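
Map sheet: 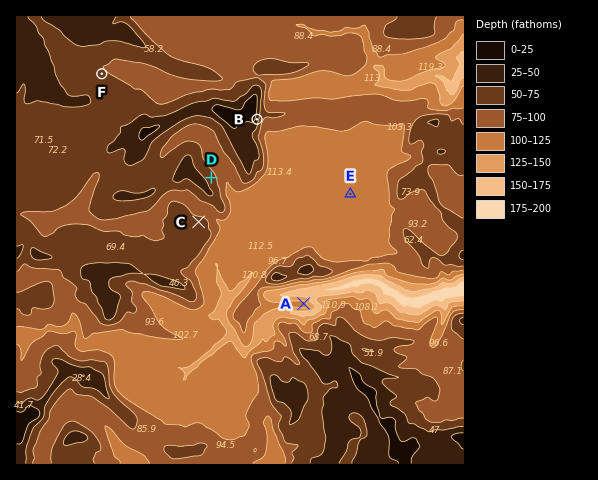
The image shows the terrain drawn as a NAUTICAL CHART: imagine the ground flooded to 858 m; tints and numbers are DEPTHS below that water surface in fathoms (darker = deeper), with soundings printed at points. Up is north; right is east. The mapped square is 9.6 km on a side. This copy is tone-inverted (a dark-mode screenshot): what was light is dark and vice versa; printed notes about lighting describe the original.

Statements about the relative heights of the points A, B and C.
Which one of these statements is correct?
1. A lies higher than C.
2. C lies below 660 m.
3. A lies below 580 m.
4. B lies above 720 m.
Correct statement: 4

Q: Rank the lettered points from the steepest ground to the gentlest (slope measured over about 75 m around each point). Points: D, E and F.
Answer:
D F E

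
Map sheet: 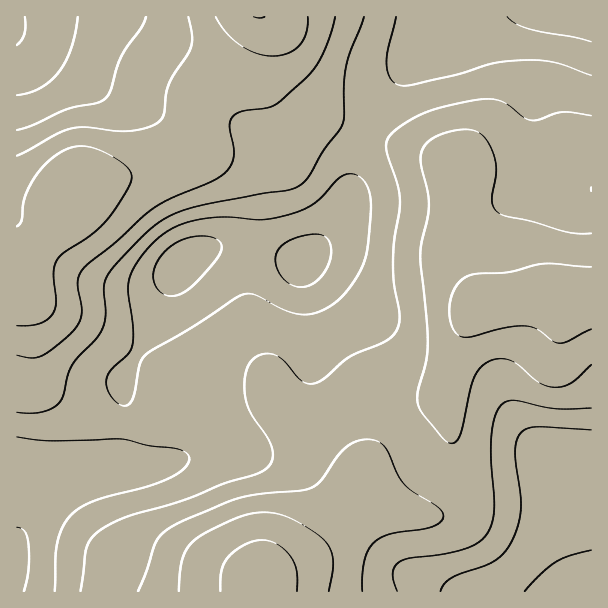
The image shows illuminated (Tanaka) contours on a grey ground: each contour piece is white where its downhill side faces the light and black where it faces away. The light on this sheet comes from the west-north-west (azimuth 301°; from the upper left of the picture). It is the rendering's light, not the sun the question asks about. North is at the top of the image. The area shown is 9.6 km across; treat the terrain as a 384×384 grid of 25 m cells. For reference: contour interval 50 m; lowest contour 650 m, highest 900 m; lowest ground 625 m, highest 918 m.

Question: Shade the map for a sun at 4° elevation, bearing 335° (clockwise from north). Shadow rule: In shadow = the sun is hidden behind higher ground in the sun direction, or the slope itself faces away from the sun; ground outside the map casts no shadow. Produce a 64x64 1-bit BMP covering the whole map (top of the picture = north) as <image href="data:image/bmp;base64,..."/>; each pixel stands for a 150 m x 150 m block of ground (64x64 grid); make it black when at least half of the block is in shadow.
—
<image width="64" height="64" href="data:image/bmp;base64,Qk0+AgAAAAAAAD4AAAAoAAAAQAAAAEAAAAABAAEAAAAAAAACAAATCwAAEwsAAAIAAAAAAAAA////AAAAAAAAAAAAAA//gAAAAAAAf/+AAAAAAAD//4AAAAAAAf//gAAAAAAB//+AAAAAAAH//wAAAAAAAP//AAAAAAAAAB4AAAAAAAAAAAAAAAAAAAAAAAAAAAAAAAAAAAAAAAAAAAEMAAAAAAAABx4AAAAAAAB/P4AAAAAAAP9/wAAAAAAB///AAAAAAAP//4AAAAAAB///wAAAAAAH///AAAAAAAf/f+AAAAAAB/8P4AAAAAAP/w/wAAAAAA//H/AAAAAAHx8/8AAAAAA/D3/4AAAAAD8H//4AAAAAPwf//wAAAAA/A///gAAAAD8D///AAAAADgH//+AAAAAAAOB/+AAAAAAAAP/8AAAAAAAB//4AAAAAAAP//wcAAAAAB////8AAAAAH////4AAAAAf////wAAAAB/////AAAAAD////8AAAAAH////4AAAAAH////gAAAAAH///+AAAAAAP///4AAAAAAP///wAAAAAAD///AAAAAAAAAH8AAAAAAAAAPwAAAAAAAAAeAAAAAAAAAAwAAAAAAAAAAAAAAAAAAAAAAAAAAAAAABwAAAAAAAAAPAAAAAAAAAD+AAAAAAAAAf4AAAAAAAAD/wAAAAAAAAP/AAAAAAAAB/+AAAAAAAAP/8AAAAAAAA//wAAAAAAAB//AAAAAAAAAH8AAAAAAAAADwAAAA=="/>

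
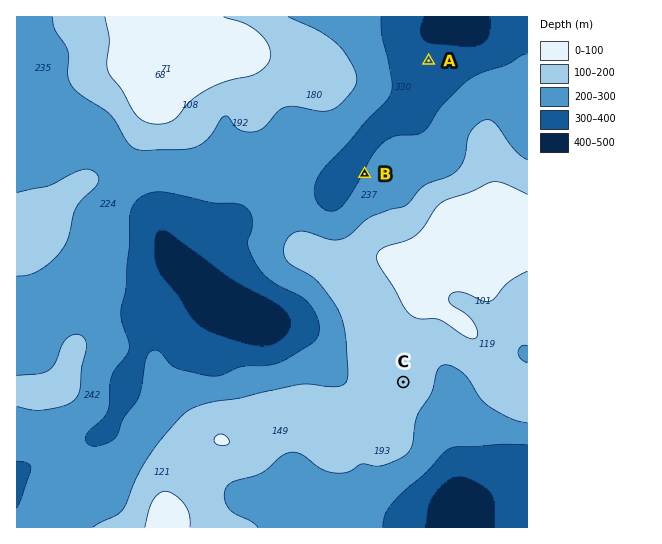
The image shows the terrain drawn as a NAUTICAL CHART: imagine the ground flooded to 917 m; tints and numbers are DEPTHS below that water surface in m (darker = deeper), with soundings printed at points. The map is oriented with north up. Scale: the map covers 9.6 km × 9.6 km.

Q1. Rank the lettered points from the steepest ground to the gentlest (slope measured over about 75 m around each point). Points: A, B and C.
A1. B A C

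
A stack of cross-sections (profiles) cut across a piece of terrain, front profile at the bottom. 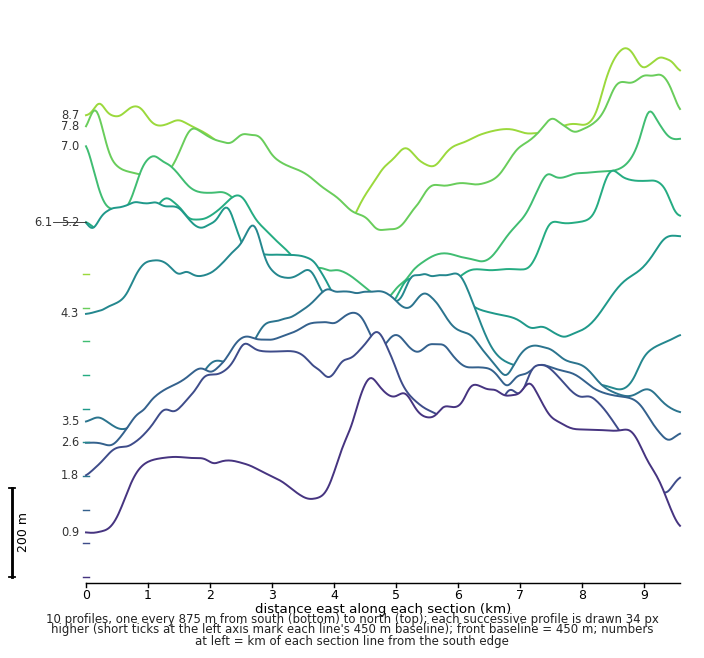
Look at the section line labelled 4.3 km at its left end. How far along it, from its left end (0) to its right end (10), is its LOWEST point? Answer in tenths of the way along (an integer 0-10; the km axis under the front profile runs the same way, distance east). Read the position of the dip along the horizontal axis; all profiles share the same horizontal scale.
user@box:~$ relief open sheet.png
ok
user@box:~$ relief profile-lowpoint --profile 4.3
9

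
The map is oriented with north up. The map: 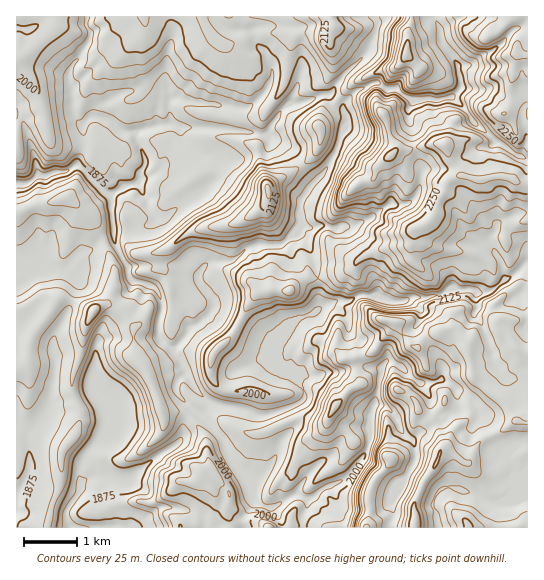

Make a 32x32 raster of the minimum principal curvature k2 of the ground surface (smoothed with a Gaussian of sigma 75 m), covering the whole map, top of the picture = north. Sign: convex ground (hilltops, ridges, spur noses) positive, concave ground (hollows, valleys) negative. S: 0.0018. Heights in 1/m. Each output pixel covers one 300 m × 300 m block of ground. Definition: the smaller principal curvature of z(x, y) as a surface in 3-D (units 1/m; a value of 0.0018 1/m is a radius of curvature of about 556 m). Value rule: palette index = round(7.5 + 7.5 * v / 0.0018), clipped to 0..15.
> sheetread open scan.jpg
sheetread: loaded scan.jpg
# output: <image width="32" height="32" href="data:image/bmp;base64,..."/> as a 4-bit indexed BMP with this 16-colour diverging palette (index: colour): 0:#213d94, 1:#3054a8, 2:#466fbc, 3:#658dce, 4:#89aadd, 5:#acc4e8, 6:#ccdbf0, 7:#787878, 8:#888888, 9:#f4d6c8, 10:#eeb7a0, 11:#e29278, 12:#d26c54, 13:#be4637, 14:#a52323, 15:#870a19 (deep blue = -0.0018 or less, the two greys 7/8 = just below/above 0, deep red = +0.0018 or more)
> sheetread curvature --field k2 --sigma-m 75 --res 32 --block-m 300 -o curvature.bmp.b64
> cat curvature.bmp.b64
<image width="32" height="32" href="data:image/bmp;base64,Qk12AgAAAAAAAHYAAAAoAAAAIAAAACAAAAABAAQAAAAAAAACAAATCwAAEwsAABAAAAAAAAAAlD0hAKhUMAC8b0YAzo1lAN2qiQDoxKwA8NvMAHh4eACIiIgAyNb0AKC37gB4kuIAVGzSADdGvgAjI6UAGQqHAHdkZmZXdndIN2cocnYnlndnc4d3VEZ3MzZXNWNkRlVmZ3RnVFl3h0Z0Yyd0NzVXd2Z1ZlNYaINld0cwVgZmhnd2hUdnEWZUd0dkcFs0hoZ3dnhGVnQmRodGZ1YFJIZnZXZndXVoRlhldGhVJFZWZmh2Z2Z0d1ZCNCNIdRJmZWVnd1dHVXVjd4iFN3cLcnNXd4dHRVZ2RXVmZkE3FAQlh3d3V0SYdkZ1Z3ZXhUFHNnZ3dlZDdlRVh2d2d2RThmaEd3dFcmhHVUZmZmVEaFWHZXZ3c5R3ZHdVZkM0RoRDeDh2Z5VFZ0V3ZHh5RDAAAAMTZmVWZ2E3dmWXZ1aJN2ljZjZ3d2cldmZTd3ZXh1aGVndld3dmKHhUVBI3SHdmiHZ1dnZndTVEd4d1VEQ0dpd2ZmZ2Z4VYZTZ3eGNlQxV3hHZmaIhzZ2djVmhzVJZhJHZXZgNoNEN3d1VrRjKYhYOGeGeAADiGZ3h1NVZQVndkRneGY5Vnhmd3ZlRUczZpZXdVITeGeGR3d2ZDV3cUNUWGcFZndWVnZmZnZzaXI3cnaAaFZ3V2eHZlVUZDNDSoARFXdmh0d2Z2d3eEdHRRADVxRFZ2ZXeHZXeIhmVmFUhJclZ2h3VXiISIiHV1SHI1h1JCeHd4N3iFeIdmdll2JoY1iBd3hzd3hnd3Z3ZXZTJVRWZl"/>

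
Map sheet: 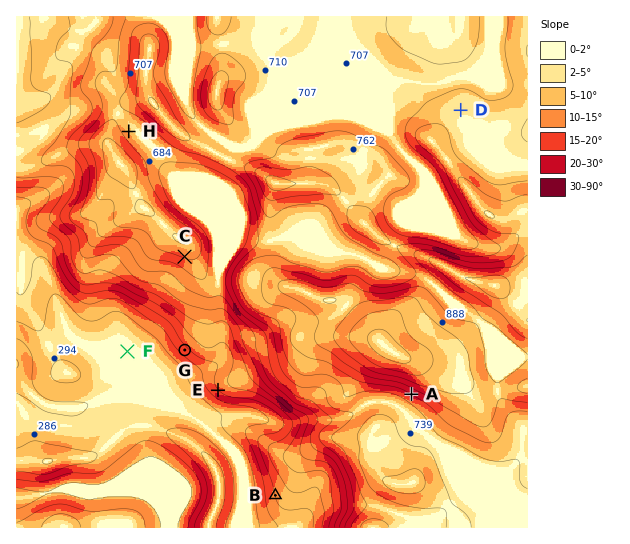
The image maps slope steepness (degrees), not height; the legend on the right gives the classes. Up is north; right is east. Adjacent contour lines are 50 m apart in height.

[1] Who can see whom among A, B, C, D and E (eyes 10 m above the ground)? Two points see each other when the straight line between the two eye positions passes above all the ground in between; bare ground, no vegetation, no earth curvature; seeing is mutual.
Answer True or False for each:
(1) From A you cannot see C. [True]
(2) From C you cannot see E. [False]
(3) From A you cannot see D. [True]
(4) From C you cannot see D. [True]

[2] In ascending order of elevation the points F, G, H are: F G H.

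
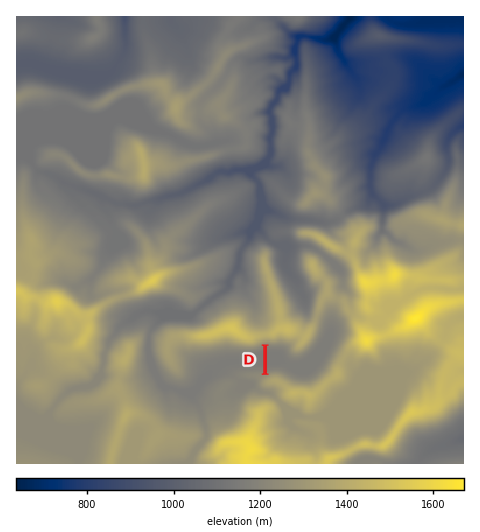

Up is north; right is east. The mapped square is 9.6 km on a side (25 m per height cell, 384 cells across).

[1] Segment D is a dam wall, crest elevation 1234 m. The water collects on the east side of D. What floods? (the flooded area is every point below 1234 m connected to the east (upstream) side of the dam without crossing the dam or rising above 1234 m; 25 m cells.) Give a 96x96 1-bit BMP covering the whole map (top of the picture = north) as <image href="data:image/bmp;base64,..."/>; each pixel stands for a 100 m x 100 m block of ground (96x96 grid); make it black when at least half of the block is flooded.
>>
<image width="96" height="96" href="data:image/bmp;base64,Qk2+BAAAAAAAAD4AAAAoAAAAYAAAAGAAAAABAAEAAAAAAIAEAAATCwAAEwsAAAIAAAAAAAAA////AAAAAAAAAAAAAAAAAAAAAAAAAAAAAAAAAAAAAAAAAAAAAAAAAAAAAAAAAAAAAAAAAAAAAAAAAAAAAAAAAAAAAAAAAAAAAAAAAAAAAAAAAAAAAAAAAAAAAAAAAAAAAAAAAAAAAAAAAAAAAAAAAAAAAAAAAAAAAAAAAAAAAAAAAAAAAAAAAAAAAAAAAAAAAAAAAAAAAAAAAAAAAAAAAAAAAAAAAAAAAAAAAAAAAAAAAAAAAAAAAAAAAAAAAAAAAAAAAAAAAAAAAAAAAAAAAAAAAAAAAAAAAAAAAAAAAAAAAAAAAAAAHwAAAAAAAAAAAAAAf4AAAAAAAAAAAAAD/8AAAAAAAAAAAAAD/+AAAAAAAAAAAAAD//AAAAAAAAAAAAAD//AAAAAAAAAAAAAD4/gAAAAAAAAAAAADwfgAAAAAAAAAAAAAAPwAAAAAAAAAAAAAAHwAAAAAAAAAAAAAAH4AAAAAAAAAAAAAAHwAAAAAAAAAAAAAADwAAAAAAAAAAAAAADgAAAAAAAAAAAAAABgAAAAAAAAAAAAAAAAAAAAAAAAAAAAAAAAAAAAAAAAAAAAAAAAAAAAAAAAAAAAAAAAAAAAAAAAAAAAAAAAAAAAAAAAAAAAAAAAAAAAAAAAAAAAAAAAAAAAAAAAAAAAAAAAAAAAAAAAAAAAAAAAAAAAAAAAAAAAAAAAAAAAAAAAAAAAAAAAAAAAAAAAAAAAAAAAAAAAAAAAAAAAAAAAAAAAAAAAAAAAAAAAAAAAAAAAAAAAAAAAAAAAAAAAAAAAAAAAAAAAAAAAAAAAAAAAAAAAAAAAAAAAAAAAAAAAAAAAAAAAAAAAAAAAAAAAAAAAAAAAAAAAAAAAAAAAAAAAAAAAAAAAAAAAAAAAAAAAAAAAAAAAAAAAAAAAAAAAAAAAAAAAAAAAAAAAAAAAAAAAAAAAAAAAAAAAAAAAAAAAAAAAAAAAAAAAAAAAAAAAAAAAAAAAAAAAAAAAAAAAAAAAAAAAAAAAAAAAAAAAAAAAAAAAAAAAAAAAAAAAAAAAAAAAAAAAAAAAAAAAAAAAAAAAAAAAAAAAAAAAAAAAAAAAAAAAAAAAAAAAAAAAAAAAAAAAAAAAAAAAAAAAAAAAAAAAAAAAAAAAAAAAAAAAAAAAAAAAAAAAAAAAAAAAAAAAAAAAAAAAAAAAAAAAAAAAAAAAAAAAAAAAAAAAAAAAAAAAAAAAAAAAAAAAAAAAAAAAAAAAAAAAAAAAAAAAAAAAAAAAAAAAAAAAAAAAAAAAAAAAAAAAAAAAAAAAAAAAAAAAAAAAAAAAAAAAAAAAAAAAAAAAAAAAAAAAAAAAAAAAAAAAAAAAAAAAAAAAAAAAAAAAAAAAAAAAAAAAAAAAAAAAAAAAAAAAAAAAAAAAAAAAAAAAAAAAAAAAAAAAAAAAAAAAAAAAAAAAAAAAAAAAAAAAAAAAAAAAAAAAAAAAAAAAAAAAAAAAAAAAAAAAAAAAAAAAAAAAAAAAAAAAAAAAAAAAAAAAAAAAAAAAAAAAAAAAAAAAAAAAAAAAAAAAAAAA="/>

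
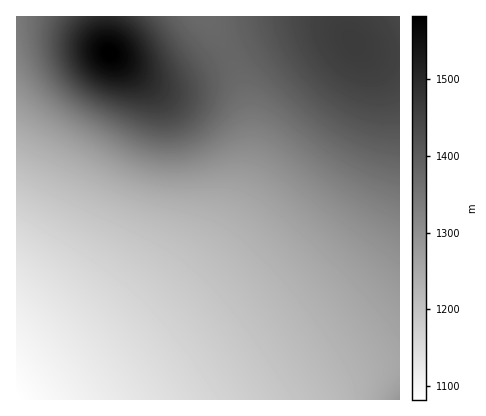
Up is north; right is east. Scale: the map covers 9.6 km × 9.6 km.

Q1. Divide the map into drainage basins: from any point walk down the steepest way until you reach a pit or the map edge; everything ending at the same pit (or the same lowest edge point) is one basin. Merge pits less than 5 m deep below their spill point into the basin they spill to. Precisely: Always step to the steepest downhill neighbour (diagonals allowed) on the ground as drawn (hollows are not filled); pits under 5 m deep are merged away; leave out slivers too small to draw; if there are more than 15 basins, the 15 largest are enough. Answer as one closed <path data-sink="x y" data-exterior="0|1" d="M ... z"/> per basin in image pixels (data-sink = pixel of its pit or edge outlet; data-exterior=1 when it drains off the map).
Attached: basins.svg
<path data-sink="16 400" data-exterior="1" d="M106 16l-90 0 0 384 384 0 0-344-20-1-14-4-18-15-14-7-32-2-24 5-22 8-76 38-22 3-20-8-29-21z"/><path data-sink="202 16" data-exterior="1" d="M346 16l-240 0 1 30 5 9 26 18 16 7 14 1 22-7 66-34 34-11 34-2 12 3 14 9z"/><path data-sink="400 16" data-exterior="1" d="M400 16l-54 0 1 12 7 14 8 7 18 6 20 1z"/>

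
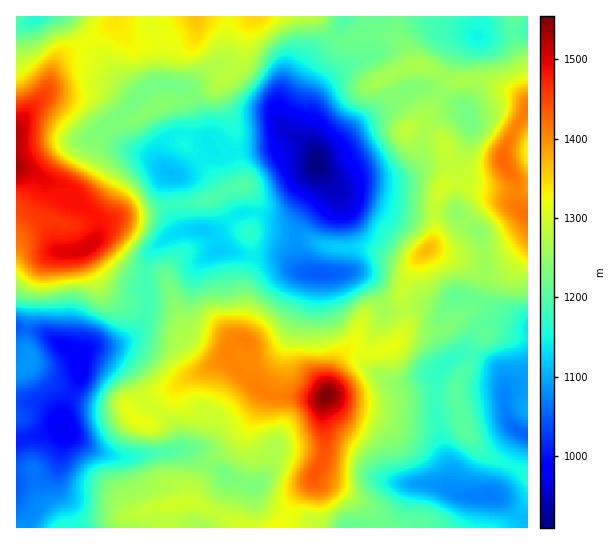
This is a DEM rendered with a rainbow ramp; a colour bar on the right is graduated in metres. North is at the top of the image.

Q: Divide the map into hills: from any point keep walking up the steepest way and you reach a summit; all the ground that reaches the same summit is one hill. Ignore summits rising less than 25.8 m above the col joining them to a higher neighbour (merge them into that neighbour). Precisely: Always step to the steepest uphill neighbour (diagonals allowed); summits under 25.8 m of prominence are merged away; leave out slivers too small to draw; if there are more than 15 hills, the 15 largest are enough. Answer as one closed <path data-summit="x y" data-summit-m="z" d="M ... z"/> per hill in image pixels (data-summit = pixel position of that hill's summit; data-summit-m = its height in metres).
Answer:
<path data-summit="326 395" data-summit-m="1555" d="M527 16l-182 0-12 22-22 17-16 27-14 16-2 7 0 13 4 9 10 6-12 11-11 4-52 5-9-6-3-7-13-5-18-2-10 6-4 7-1 12 3 8 8 7 0 29 5 20 5 8-11 5-11 8-8 8-4 8-2 27 3 19-8 21-18 15-13 4-14 0-6 3-6 6-3 23-16 30-1 16-9-10-15-9-23-1 1 125 511-1-1-200-17-3-12-7-16-13-20-8-7 0-12 13-29-4-17 6-11 0-14-28-17-11-53 0-23-16-29 0-32-7-3-11-7-7 7 1 19-16 11-4 12 0 20 5 9-2 13-16 17-28 2-7 3 9 12 11 6 3 27-10 28-1 16-8 7-9 4-20 8-16 12-8 24-5 2-8 6-13-1-35 4-16 3-3 48-6z"/><path data-summit="17 166" data-summit-m="1531" d="M150 16l-115 0-6 5-13 5 0 301 17 2 14 6 28 18 5 5 1 5 2-9 6-6 33-7 18-15 8-21-3-19 2-27 4-8 8-8 11-8 11-5-5-8-5-20 0-29-8-7-3-8 1-12 4-7 10-6 18 2 13 5 8 12 13 1 48-6 18-14-10-7-8-17-5-5-21-11-26-28-6 0-8 4-22 18-22-3-2-2 0-15 2-21-4-11-9-10z"/><path data-summit="503 161" data-summit-m="1425" d="M527 29l-48 6-3 3-4 16 1 35-8 17 2 5-22 2-14 8-8 14-6 24-7 9-16 8-28 1-25 10-9-2 13 11 26 5 22 8 36 3 28-1 12 13 11 7 1 6 4 22 0 16-6 16-2 10 25 19 19 7 7-1z"/><path data-summit="427 250" data-summit-m="1368" d="M322 173l3 12-1 8-23 26-5 11 0 19 9 22 9 2 41-1 17 11 14 28 11 0 17-6 29 4 12-13 22 5 2-10 6-16 0-16-4-22-1-6-11-7-12-13-56 0-30-10-22-4-7-2z"/><path data-summit="195 17" data-summit-m="1362" d="M343 16l-192 0 0 3 1 6 9 10 4 11-2 21 0 15 2 2 22 3 22-18 8-4 6 0 26 28 21 11 5 5 3 8 3-19 14-16 16-27 22-17 10-16z"/><path data-summit="30 361" data-summit-m="1087" d="M25 328l-9 1 0 73 23 2 15 9 8 11 2-17 16-30 0-19-33-23z"/><path data-summit="249 231" data-summit-m="1171" d="M318 164l-2 7-17 28-13 16-9 2-20-5-18 1-24 19-6 1 6 5 2 11 33 7 29 0 19 15 8 1-7-13-4-21 4-15 21-24 5-10z"/>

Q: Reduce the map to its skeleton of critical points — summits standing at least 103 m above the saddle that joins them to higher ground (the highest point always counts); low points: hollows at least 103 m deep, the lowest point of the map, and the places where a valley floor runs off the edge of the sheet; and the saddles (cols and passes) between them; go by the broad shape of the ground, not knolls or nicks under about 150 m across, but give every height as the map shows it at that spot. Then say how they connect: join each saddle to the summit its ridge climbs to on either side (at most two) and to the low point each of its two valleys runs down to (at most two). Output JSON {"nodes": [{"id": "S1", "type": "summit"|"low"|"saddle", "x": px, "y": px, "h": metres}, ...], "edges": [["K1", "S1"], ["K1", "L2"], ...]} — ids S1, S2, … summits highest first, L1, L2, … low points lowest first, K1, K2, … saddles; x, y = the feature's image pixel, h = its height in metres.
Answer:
{"nodes": [
{"id": "S1", "type": "summit", "x": 325, "y": 395, "h": 1555},
{"id": "S2", "type": "summit", "x": 17, "y": 166, "h": 1531},
{"id": "S3", "type": "summit", "x": 503, "y": 161, "h": 1425},
{"id": "L1", "type": "low", "x": 318, "y": 162, "h": 909},
{"id": "L2", "type": "low", "x": 65, "y": 427, "h": 975},
{"id": "L3", "type": "low", "x": 527, "y": 434, "h": 1052},
{"id": "L4", "type": "low", "x": 37, "y": 17, "h": 1158},
{"id": "K1", "type": "saddle", "x": 287, "y": 517, "h": 1320},
{"id": "K2", "type": "saddle", "x": 89, "y": 41, "h": 1318},
{"id": "K3", "type": "saddle", "x": 403, "y": 309, "h": 1279},
{"id": "K4", "type": "saddle", "x": 425, "y": 130, "h": 1269},
{"id": "K5", "type": "saddle", "x": 209, "y": 463, "h": 1242},
{"id": "K6", "type": "saddle", "x": 333, "y": 37, "h": 1213},
{"id": "K7", "type": "saddle", "x": 147, "y": 305, "h": 1188}],
"edges": [["K1", "S1"], ["K1", "L1"], ["K1", "L3"], ["K2", "S2"], ["K2", "L1"], ["K2", "L4"], ["K3", "S1"], ["K3", "S3"], ["K3", "L1"], ["K3", "L3"], ["K4", "S1"], ["K4", "S3"], ["K4", "L1"], ["K5", "S1"], ["K5", "L1"], ["K5", "L2"], ["K6", "S1"], ["K6", "S2"], ["K6", "L1"], ["K7", "S1"], ["K7", "S2"], ["K7", "L1"], ["K7", "L2"]]}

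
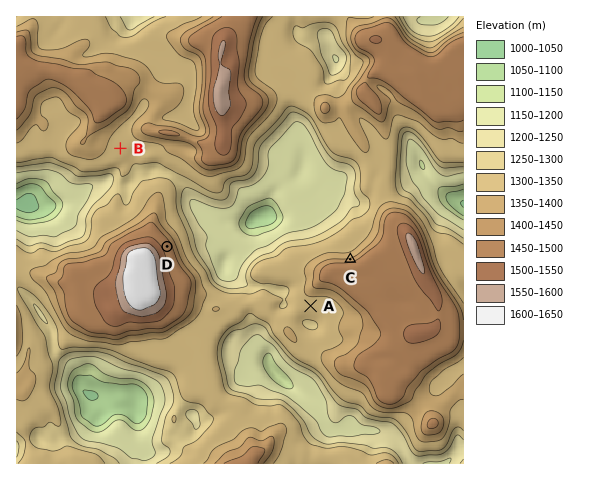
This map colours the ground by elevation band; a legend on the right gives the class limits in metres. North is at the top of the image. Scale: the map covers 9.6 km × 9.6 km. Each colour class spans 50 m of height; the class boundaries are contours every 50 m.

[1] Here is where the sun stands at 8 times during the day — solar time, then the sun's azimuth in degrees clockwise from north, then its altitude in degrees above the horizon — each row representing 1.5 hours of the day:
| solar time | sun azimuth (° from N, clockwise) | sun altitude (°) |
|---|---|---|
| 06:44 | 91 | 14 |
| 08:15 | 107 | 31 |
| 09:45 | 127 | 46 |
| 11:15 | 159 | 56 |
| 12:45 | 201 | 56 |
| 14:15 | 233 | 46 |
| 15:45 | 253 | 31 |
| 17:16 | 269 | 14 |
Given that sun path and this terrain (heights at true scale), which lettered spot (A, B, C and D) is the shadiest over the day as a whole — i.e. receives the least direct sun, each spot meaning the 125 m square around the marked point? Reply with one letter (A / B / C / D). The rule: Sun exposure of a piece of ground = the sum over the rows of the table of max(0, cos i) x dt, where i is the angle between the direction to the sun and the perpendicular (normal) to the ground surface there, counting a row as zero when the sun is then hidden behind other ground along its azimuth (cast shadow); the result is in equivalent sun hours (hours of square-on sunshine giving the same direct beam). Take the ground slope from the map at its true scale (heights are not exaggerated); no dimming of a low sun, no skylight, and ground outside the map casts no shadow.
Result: C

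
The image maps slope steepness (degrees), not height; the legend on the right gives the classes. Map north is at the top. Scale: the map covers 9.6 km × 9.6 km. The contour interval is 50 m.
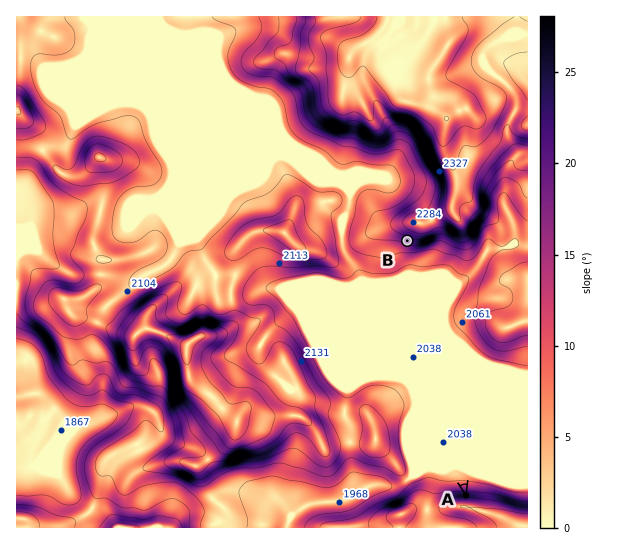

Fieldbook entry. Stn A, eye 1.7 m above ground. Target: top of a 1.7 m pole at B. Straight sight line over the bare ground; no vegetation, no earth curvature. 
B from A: yes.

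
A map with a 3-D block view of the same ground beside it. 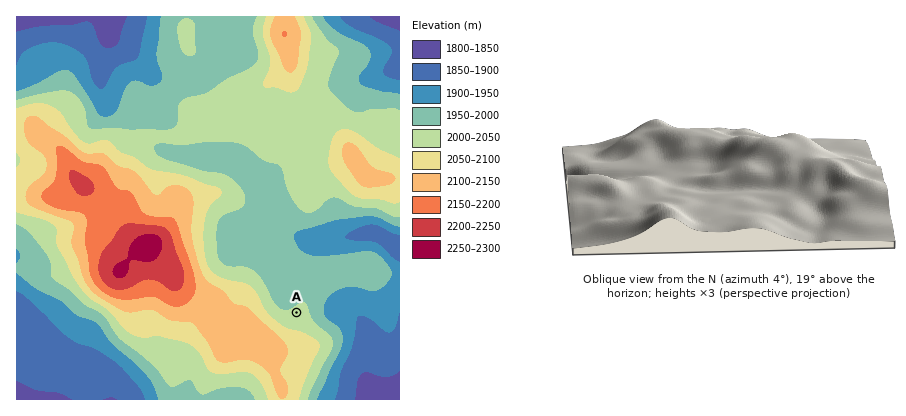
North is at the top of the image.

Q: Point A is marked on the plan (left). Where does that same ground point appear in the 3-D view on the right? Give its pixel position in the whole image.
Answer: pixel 648 150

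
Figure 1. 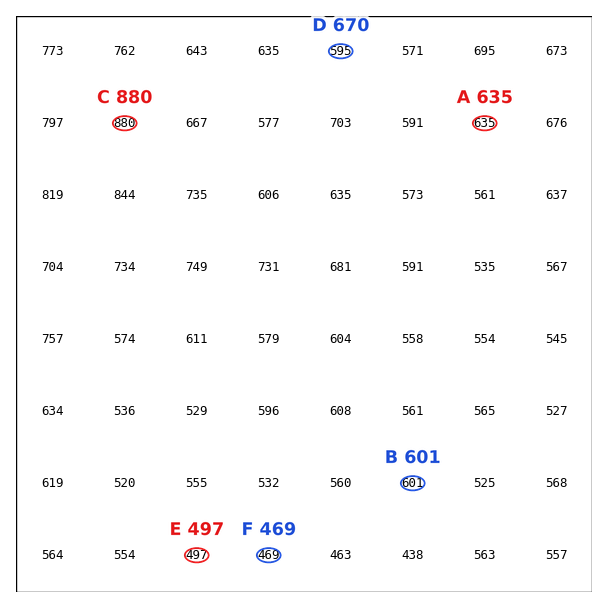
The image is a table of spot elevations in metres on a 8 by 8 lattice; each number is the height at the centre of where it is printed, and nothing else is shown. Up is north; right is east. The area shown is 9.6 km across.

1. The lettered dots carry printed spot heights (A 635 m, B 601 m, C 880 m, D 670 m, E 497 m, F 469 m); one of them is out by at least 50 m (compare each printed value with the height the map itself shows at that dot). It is D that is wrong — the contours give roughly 595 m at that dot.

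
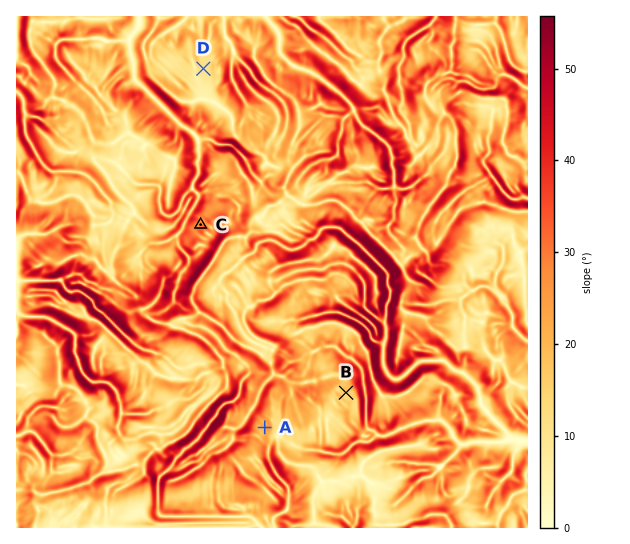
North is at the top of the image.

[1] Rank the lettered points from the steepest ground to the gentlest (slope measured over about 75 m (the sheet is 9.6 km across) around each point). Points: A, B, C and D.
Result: C A B D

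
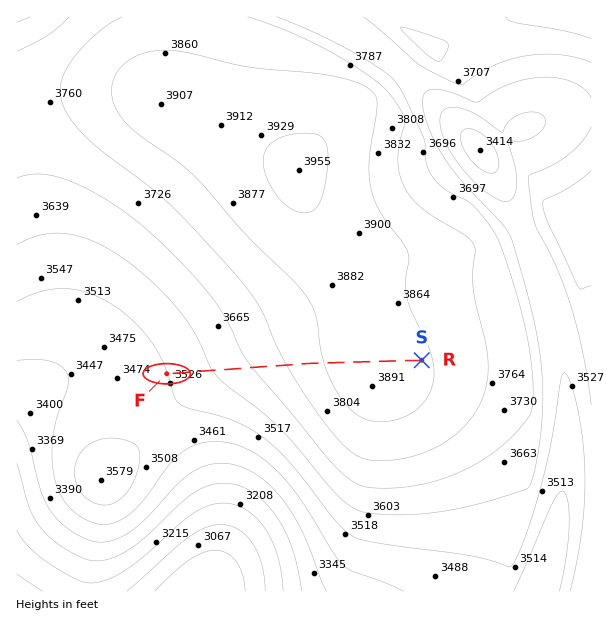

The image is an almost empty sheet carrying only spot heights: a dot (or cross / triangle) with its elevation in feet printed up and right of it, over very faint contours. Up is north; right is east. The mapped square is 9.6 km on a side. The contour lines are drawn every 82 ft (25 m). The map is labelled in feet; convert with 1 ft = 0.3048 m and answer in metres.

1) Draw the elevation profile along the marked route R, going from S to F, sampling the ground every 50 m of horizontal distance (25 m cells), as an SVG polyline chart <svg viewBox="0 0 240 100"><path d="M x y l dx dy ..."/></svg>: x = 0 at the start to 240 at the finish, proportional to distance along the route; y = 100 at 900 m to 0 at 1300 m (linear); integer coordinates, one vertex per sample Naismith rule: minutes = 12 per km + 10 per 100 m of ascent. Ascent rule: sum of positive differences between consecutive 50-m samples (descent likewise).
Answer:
<svg viewBox="0 0 240 100"><path d="M0 30l3 0 3 0 2 0 3-1 3 0 3 0 3 0 3 0 2 0 3-1 3 0 3 0 3 0 2 0 3 0 3 0 3 0 3 0 3 0 2 0 3 0 3 1 3 0 3 0 2 0 3 0 3 0 3 1 3 0 3 0 2 1 3 0 3 0 3 1 3 0 2 1 3 0 3 1 3 0 3 1 3 0 2 1 3 0 3 1 3 0 3 1 2 1 3 0 3 1 3 0 3 1 3 0 2 1 3 0 3 1 3 0 3 1 2 0 3 1 3 0 3 1 3 0 3 1 2 0 3 1 3 0 3 1 3 0 3 1 2 0 3 1 3 0 3 0 3 1 2 0 3 1 3 0 3 1 3 0 3 0 2 1 3 0 3 1 3 0 3 0"/></svg>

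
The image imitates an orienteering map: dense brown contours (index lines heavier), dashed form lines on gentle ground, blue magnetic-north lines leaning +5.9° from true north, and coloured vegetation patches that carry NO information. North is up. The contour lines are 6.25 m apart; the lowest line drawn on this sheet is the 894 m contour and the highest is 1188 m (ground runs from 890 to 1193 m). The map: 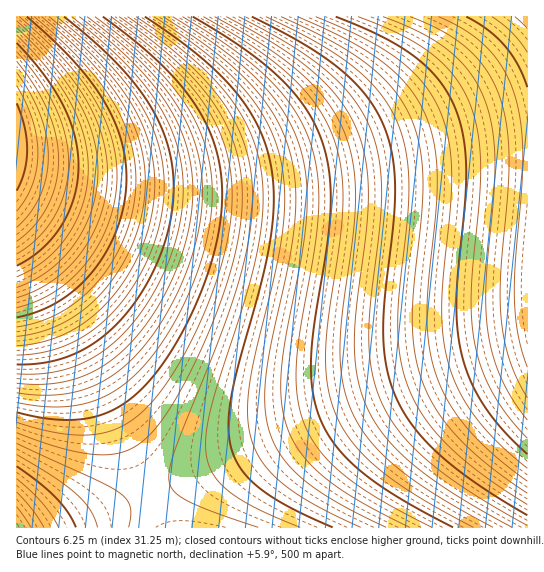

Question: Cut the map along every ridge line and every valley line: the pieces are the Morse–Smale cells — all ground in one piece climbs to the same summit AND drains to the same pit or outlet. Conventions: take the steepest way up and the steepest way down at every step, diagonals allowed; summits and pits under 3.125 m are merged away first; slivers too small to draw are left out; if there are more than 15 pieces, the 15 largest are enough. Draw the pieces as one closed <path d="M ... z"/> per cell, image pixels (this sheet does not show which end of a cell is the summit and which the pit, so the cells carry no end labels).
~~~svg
<path d="M527 156l-96 4-145 19-87 6-70 0-36-2-39-6-37-9-1 71 28 43 27 47 45 90 31 71 4 5 220-96 106-38 49-13 2-2z"/><path d="M527 16l-510 0-1 151 25 8 52 8 36 2 70 0 87-6 145-19 96-4z"/><path d="M527 347l-74 22-82 30-213 92-9 4 10 23 6 10 362 0z"/><path d="M17 240l-1 287 55 1 78-32 0-2-66-143-31-56z"/><path d="M150 496l-78 31 91 1z"/>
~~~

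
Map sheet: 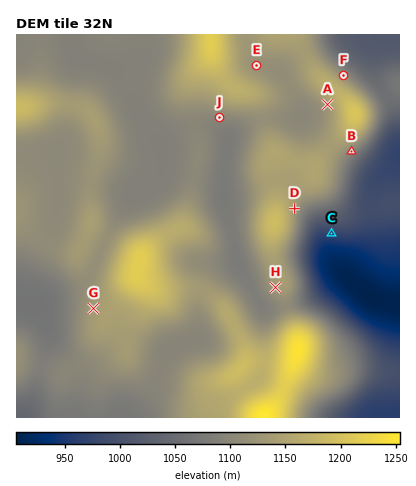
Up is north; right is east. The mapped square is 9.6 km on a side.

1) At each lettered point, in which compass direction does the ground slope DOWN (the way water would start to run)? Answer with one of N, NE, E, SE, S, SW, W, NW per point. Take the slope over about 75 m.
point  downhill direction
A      SW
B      SE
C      S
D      E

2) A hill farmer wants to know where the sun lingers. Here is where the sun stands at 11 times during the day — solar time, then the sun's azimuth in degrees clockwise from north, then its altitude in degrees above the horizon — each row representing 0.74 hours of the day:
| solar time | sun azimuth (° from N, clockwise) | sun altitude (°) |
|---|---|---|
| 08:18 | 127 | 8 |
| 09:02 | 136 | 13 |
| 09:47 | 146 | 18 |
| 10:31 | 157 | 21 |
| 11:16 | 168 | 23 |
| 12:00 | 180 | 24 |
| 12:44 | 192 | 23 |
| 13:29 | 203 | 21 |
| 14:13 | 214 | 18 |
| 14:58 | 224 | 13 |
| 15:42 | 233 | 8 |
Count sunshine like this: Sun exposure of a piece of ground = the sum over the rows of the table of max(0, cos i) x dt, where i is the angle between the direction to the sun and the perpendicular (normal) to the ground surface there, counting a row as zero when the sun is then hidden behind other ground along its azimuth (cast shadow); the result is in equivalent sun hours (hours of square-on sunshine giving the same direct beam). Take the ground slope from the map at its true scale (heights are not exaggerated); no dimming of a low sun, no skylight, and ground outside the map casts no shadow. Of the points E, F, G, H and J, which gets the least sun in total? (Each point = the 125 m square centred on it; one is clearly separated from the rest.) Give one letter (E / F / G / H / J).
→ F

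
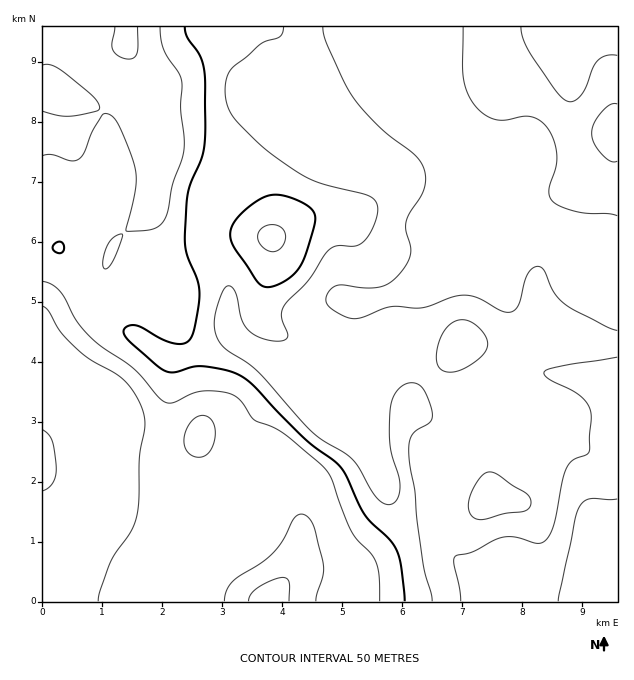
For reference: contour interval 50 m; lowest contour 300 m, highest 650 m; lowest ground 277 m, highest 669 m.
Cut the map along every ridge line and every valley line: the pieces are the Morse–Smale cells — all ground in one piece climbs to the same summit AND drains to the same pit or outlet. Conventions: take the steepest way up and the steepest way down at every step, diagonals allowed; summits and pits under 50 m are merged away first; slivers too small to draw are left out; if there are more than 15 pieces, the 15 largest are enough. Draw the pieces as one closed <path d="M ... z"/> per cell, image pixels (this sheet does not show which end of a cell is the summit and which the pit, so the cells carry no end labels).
<path d="M617 26l-237 0 0 13 4 19-7 7-24 15-57 26-5 5 0 4 12 21 16 16 18 9 22 3 12-4 9-7 26-35 3-10 11 19 26 30 8 17 6 24 0 30 4 18-8 6-12 16-17 14-42 16-32 4-9 38-11 20-21 30-8-6-8 0-6 4-34 30-6 17 0 15 6 21-1 9-29 39-6 7-12 0 2 20-4 25-1 31 154 0 1-10-8-6-23-8-24-4-15 3 6-5 15-3 44 0 41-37 9-18 8-6 57 1 9-3 9-7 1-21-9-21-22-20-46-28 0-9 5-10 33-32 11-16 41 2 54-14 42 12 20 1z"/><path d="M379 26l-336 0-1 221 18 2 28 57 15 12 31 17 0-16 2-15 10-24 8-10 19-8 29-10 7 0 5 4-7-19 1-29 10-33 16-30 17-19 14-10 12-4 13 1 6-7 33-14 48-27 7-7-3-9z"/><path d="M59 248l-17 1 0 352 161 1 7-56-2-20 12 0 6-7 24-32 6-12-6-25 2-23 4-9 18-17 16-13 13-4-61-38-12-12-33 19-15 5-18-2-31-22-30-16-15-12z"/><path d="M556 330l-54 14-41-2-11 16-33 32-3 6-2 13 3 3 43 25 25 25 6 16 0 17-5 8-14 6-57-1-8 6-9 18-41 37-44 0-10 1-7 4 22 1 36 11 8 6 1 10 256 0 1-257-20-3z"/><path d="M409 108l-3 10-26 35-9 7-12 4-22-3-18-9-16-16-14-24-18 1-11 6-20 19-10 13-12 24-10 33-1 29 3 10 18 36 0 45 3 6 11 12 59 36 10 8 22-30 11-20 7-24 1-16 12 2 15-3 42-13 16-11 19-23 8-6-4-18 0-30-6-24-8-17-26-30z"/><path d="M209 252l-13 2-30 10-12 6-10 13-9 27-1 21 8 10 22 15 18 2 15-5 18-9 16-11-5-11 2-39-9-19z"/>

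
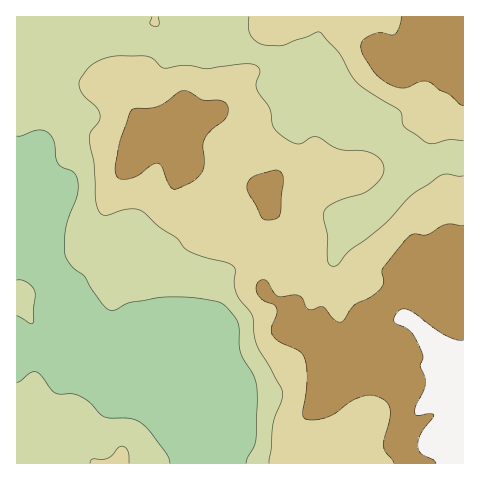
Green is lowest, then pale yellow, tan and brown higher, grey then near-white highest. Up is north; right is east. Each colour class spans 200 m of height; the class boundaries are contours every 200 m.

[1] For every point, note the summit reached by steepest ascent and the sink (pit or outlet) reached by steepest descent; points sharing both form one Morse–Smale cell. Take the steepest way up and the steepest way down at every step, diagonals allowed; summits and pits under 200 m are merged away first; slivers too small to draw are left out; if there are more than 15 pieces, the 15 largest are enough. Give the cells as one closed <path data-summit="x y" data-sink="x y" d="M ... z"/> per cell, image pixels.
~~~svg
<path data-summit="463 365" data-sink="17 257" d="M178 16l-162 1 0 240 9 3 30 18 7 12 20 23 6 15 8 9 5 2 10 0 13-6 19 0 5 3 10 10 3 5-1 17 8 21 0 15 20 47 2 13 273 0 1-311-18-1-11 4-10 0-103-42-48-47-1-5-7-5-37-11-22 0-18 5-15 0 3-8z"/><path data-summit="463 56" data-sink="17 257" d="M463 16l-284 0-2 27-3 7 15 1 18-5 22 0 37 11 7 5 1 5 48 47 96 40 17 2 11-4 18 0z"/><path data-summit="116 463" data-sink="17 257" d="M19 258l-3 0 0 205 173 1-1-13-20-47 0-15-8-21 1-17-3-5-10-10-5-3-19 0-13 6-10 0-5-2-8-9-6-15-20-23-6-11z"/>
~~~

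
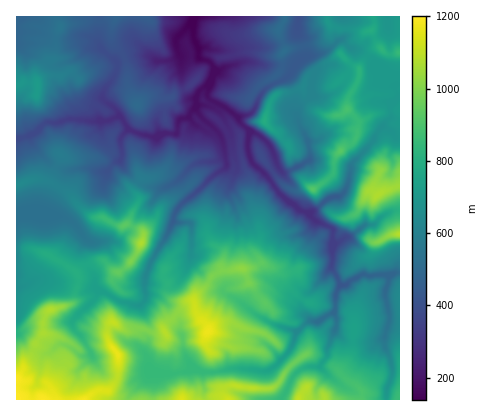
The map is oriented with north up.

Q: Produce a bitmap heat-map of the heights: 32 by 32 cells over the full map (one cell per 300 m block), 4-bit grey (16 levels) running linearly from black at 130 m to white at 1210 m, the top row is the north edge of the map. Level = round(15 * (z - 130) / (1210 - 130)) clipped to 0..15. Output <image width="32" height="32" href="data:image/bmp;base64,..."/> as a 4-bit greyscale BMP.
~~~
<image width="32" height="32" href="data:image/bmp;base64,Qk12AgAAAAAAAHYAAAAoAAAAIAAAACAAAAABAAQAAAAAAAACAAATCwAAEwsAABAAAAAAAAAAAAAAABEREQAiIiIAMzMzAERERABVVVUAZmZmAHd3dwCIiIgAmZmZAKqqqgC7u7sAzMzMAN3d3QDu7u4A////AP7+7u7cy83d3dzLrd3Lupn+7t3d26qru83MvLvLqqqZ7d3czNyqqqqqqZm6qaqpmN3dy7zsqrus27u6m7mZmIjN3Mu927vLzd3Mu5mpiId3rNy6vczM3M7tzMuYmHiHZ5zbmr3cvNze7cupmHZoiHaK3LmsuYrM3ty6u5iHaIdmiJqpmZmJrN3Lq7qZiGeHZ3iImYmpiaq8y7y6mYdVZ2Z4iJmauoiZm8zMuqmFRmZViJmZmquXmYm7y7qZhkZ3domZh3ibyImIqqqph2U1eZd3d3Zni8loeJmZiHZUNHvLZmZmiau6ZniIeIdlM0d4q2ZmZ5mKmHV4d2d2UyWJqplmZndmeId1VmVWZTNVV7zLdmZ2VWd2VVRUVVNFmXat3Hd2ZlRWZlVUMzQzR4mWjMxWZmVURVVVRDIyM0Vnp3vLRVZlVDREREMyMjN3V6l4qkRVVEQ0MjMiIiIlh2eamIhEREQzMjIiIRIiWHZniaiIVUMzMiNDMhEiE4h2eKqpiGdkQzM1VDMRETNodniamIh4dVQzRVRDISM0R3d3iZiIiHZmQ0REMiISNERWd4iYiHd2ZlREMyESESM0RWeImIhmZlVERDIhERIiNFRWiYiZVWZUREMzIRESIzRVVneImVVWVERERCEBIjNFVFZ3iYhVVlVEVEQhASIjNFRXh4iI"/>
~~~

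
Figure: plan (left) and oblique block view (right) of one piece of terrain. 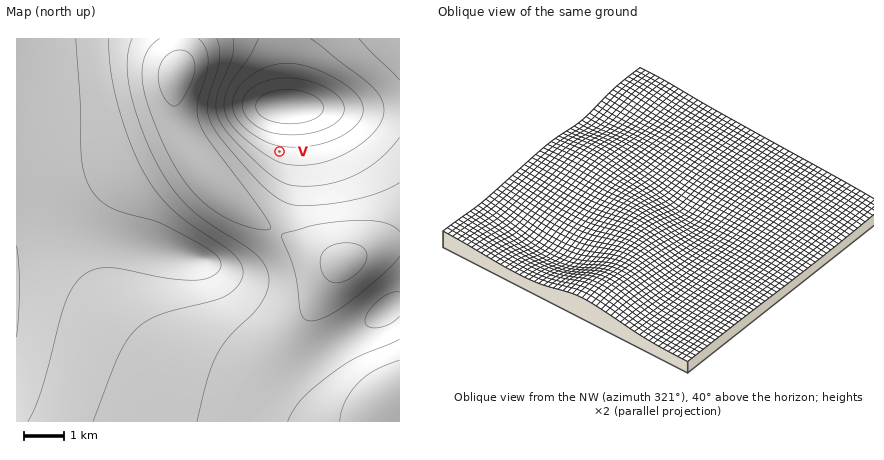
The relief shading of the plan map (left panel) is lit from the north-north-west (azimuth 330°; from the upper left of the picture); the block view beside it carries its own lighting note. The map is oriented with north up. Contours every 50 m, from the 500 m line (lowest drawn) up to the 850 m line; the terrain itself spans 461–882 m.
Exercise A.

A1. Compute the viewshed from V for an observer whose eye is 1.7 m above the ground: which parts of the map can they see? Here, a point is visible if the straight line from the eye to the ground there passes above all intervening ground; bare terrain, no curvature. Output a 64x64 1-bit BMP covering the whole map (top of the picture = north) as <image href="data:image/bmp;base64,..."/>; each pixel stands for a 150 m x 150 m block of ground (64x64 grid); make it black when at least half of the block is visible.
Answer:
<image width="64" height="64" href="data:image/bmp;base64,Qk0+AgAAAAAAAD4AAAAoAAAAQAAAAEAAAAABAAEAAAAAAAACAAATCwAAEwsAAAIAAAAAAAAA////AAAAAAAAAAAAAAAAAAAAAAAAAAAAAAAAAAAAAAAAAAAAAAAAAAAAAAAAAAAAAAAAAAAAAAAAAAAAAAAAAAAAAAAAAAAAAAAAAAAAAAAAAAAAAAAAAAAAAAAAAAAAAAAAAAAAAAAAAAAAAAAAAAAAAAAAAAAAAAAAAAAAAAAAAAAAAAAAAAAAAAAAAAAAAAAAAAAAAAAAAAAAAAAAAAAAAAAAAAAAAAAAAAAAAAAAAAAAAAAAAAAAAAAAAAAAAAAAAAAAAAAAAAAAAAAAAAAAAAAAAAAAAAAAAAAAAAAAAAAAAAAAAAAAAAAAAAAAAAAAAAAAAAAAAAAAAAAAAAAAAAAAAAwAAAAAAAAAPgAAAAAAAAB/AAAAAAAAAP+AAAAAAAAA/8AAAAAAAAD/wAAAAAAAAP/wAAAAAAAA//gAAAAAAPD//gAAAAAD8f//AAAAAAfx//8AAAAAD/P//wAAAAAf9///AAAAAD////8AAAAAf////wAAAAD/5///AAAAAf/B//8AAAAD/4D//wAAAAP/AP//AAAAB/8A//8AAAAP/4H//wAAAA//////AAAAD/////8AAAAP/////wAAAA//////AAAAD/////8AAAAP/////wAAAAf/////AAAAA/////8AAAAB/////wAAAAD/////AAAAAH////8AAAAAH////g=="/>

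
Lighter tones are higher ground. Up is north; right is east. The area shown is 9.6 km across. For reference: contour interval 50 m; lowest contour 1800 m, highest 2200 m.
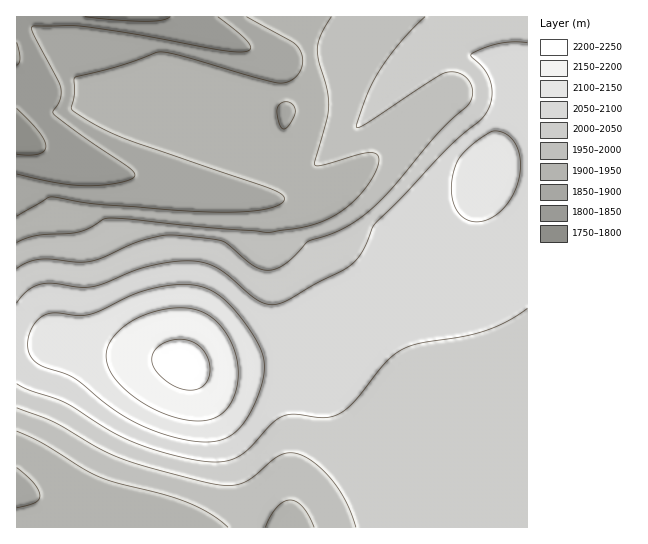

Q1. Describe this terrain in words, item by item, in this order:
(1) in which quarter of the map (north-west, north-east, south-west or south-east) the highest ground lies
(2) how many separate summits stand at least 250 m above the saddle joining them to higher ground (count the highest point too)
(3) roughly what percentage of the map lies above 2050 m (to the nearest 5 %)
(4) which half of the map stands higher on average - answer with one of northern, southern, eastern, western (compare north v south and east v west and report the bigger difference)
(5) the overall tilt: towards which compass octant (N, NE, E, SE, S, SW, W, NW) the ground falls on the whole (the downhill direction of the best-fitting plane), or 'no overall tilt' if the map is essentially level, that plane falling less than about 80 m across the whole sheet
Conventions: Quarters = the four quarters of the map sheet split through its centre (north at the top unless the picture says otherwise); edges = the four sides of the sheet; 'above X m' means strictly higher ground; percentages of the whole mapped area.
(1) The highest ground is in the south-west quarter.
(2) Counting only tops that stand 250 m proud, the map has 1 summit.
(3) About 30 % of the map lies above 2050 m.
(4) The southern half stands higher on average than the northern half.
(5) On the whole the ground falls towards the north-west.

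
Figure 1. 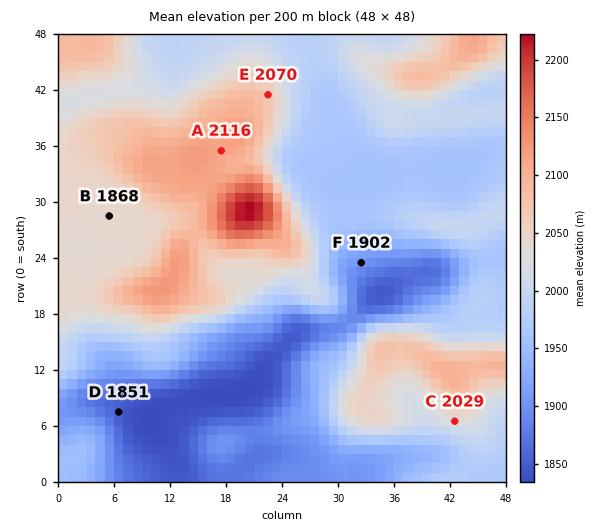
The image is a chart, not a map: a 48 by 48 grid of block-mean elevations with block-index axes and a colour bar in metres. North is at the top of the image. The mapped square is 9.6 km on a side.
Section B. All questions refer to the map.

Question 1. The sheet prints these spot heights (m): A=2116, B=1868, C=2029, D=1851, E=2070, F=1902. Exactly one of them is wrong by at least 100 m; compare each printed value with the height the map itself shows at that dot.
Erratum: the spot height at B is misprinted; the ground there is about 2043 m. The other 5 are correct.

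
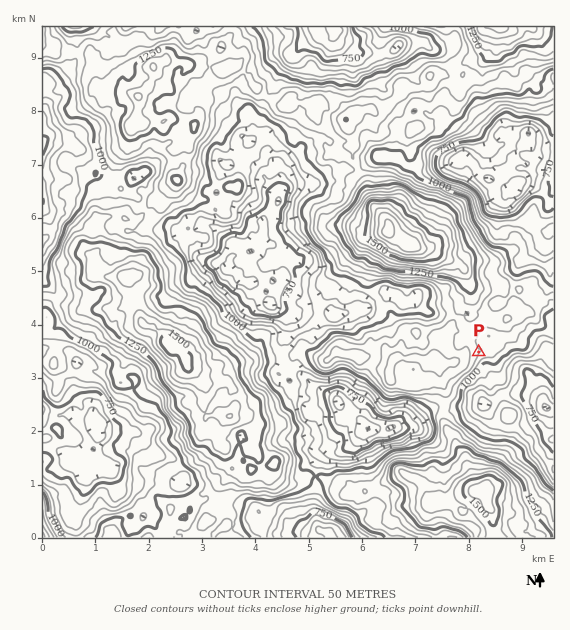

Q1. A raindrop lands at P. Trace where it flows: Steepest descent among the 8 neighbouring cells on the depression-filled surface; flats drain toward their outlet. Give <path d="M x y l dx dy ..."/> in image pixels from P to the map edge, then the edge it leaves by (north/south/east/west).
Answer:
<path d="M479 352l4 4 1 8 5 5 2 6 5 9 0 3 5 5 0 1 26 0 1 2 7 0 4 4 5 1 9 9"/>
exit: east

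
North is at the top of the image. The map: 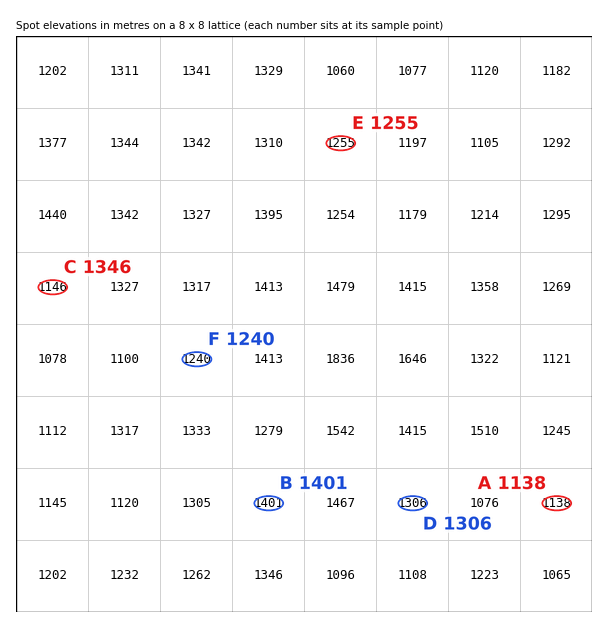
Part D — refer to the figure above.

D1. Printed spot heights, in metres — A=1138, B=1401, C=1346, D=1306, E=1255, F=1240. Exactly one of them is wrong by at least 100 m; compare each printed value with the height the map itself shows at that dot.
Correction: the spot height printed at C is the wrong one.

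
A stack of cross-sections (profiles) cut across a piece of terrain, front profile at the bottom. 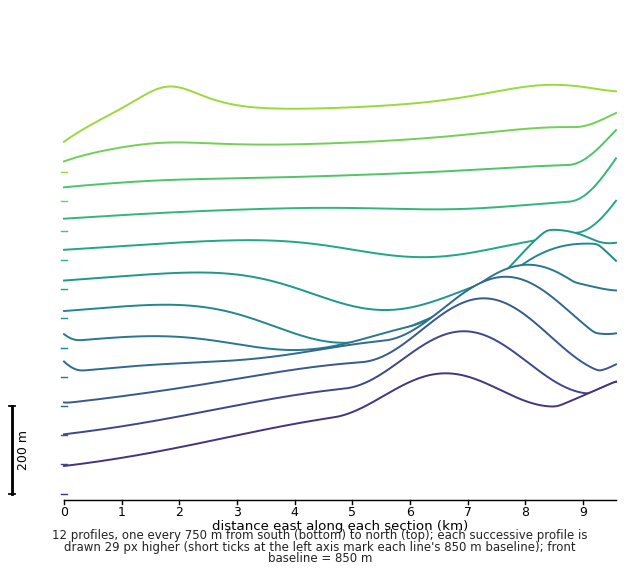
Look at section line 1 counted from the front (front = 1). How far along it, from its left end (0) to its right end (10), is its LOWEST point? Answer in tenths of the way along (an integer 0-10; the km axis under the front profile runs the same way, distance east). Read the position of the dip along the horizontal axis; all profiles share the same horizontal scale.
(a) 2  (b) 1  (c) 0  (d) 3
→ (c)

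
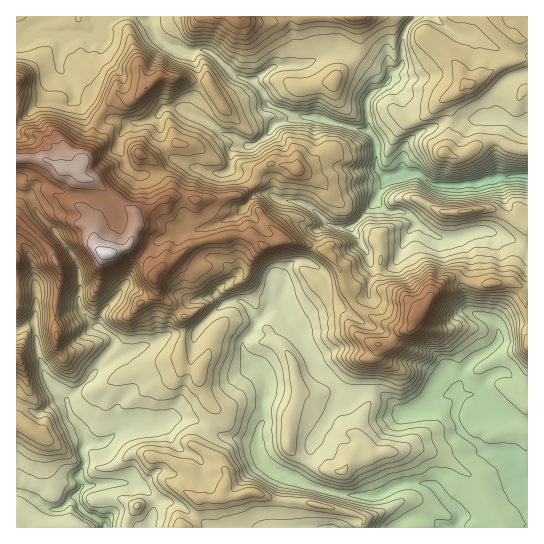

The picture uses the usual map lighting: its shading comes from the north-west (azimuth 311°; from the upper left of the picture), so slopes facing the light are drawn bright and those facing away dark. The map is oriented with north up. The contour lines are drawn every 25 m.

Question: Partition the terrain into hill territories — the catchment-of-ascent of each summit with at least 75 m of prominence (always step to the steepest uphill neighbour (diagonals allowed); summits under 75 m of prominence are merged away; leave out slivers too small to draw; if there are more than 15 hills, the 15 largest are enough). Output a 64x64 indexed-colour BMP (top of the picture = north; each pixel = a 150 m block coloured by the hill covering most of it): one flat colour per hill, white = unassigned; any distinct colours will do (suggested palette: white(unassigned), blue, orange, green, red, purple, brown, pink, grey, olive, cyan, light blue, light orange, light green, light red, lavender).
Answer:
<image width="64" height="64" href="data:image/bmp;base64,Qk12CAAAAAAAAHYAAAAoAAAAQAAAAEAAAAABAAQAAAAAAAAIAAATCwAAEwsAABAAAAAAAAAA////ALR3HwAOf/8ALKAsACgn1gC9Z5QAS1aMAMJ34wB/f38AIr28AM++FwDox64AeLv/AIrfmACWmP8A1bDFABERERERERERFERERERERERERERERERERBERFEEREREREREREREREREUREREREREREREREREREREREREQRERERERERERERERERRERERERERERERERERERERERERBERERERERERERERERFERERERERERERERERERERERERBERERERERERERERERFEREREREREREREREQRERFERERBERERERERERERREERREREREREREREREQREREREREUQRERERERERERERFEREREREREREREREREEREREREREREREREREREREREREURERERERERERERERBERERERERERERERERERERERERERFERERERERERERERBERERERERERERERERERERERERERFERERERERERERERBERERERERERERERERERERERERERERREREREREREREREERERERERERERERERERERERERERERERFEREREREREERERERERERERERERERERERERERERERERERFERERERBERERERERERERERERERERERERERERERERERERERFEQRERERERERERERERERERERERERERERkREREREREREREREREREREREREREREREREREREREREZmZkREREREREREREREREREREREREREREiIiERERERERmZmZEREREREREREREREREREREREREREiIiIiERERERGZmZERERERERERERERERERERERESIiIiIiIiIhEREREZmZERERERERERERERERERERERESIiIiIiIiIiERERERmZkRERERERERERERERERERERESIiIiIiIiIiIhERERGZkRERERERERERERERERERERESIiIiIiIiIiIiIREREZmRERERERERERERERERERERERIiIiIiIiIiIiIiERERmZERERERERERERERERERERERIiIiIiIiIiIiIiIhERGZkREREREREREREREREREREREiIiIiIiIiIiIiIiIREZkREREREREREREREREREREREiIiIiIiIiIiIiIiIhERERERERERERERERERERERERESIiIiIiIiIiIiIiIiIhERGIgREREREREREREREREREREiIiIiIiIiIiIiIiIiIhEYiIgRERERERERERERERERERESIiIiIiIiIiIiIiIiERiIiBEREREREREREREREREREREREiIiIiIiIiIiIiIRGIiIERERERERERERERERERERERERIiIiIiIiIiIiIhiIiIgREREREREREREREREREREREREiIiIiIiIiIiIiiIiIiBERERERERERERERERERERERESIiIiIiIiIiIiKIiIiIERERERERERERERERERERERERERIiIiIiIiIiIoiIiIERERERERERERERERERERERERERESIiIiIiIiIiiIiIgRERERERERERERERERERERERERERIiIiIiIiIiKIiIgREREREREREREREREREREREREREREiIiIiIiIiJ4iIgRERERERERERERERERERERERERERERIiJ3ciIid3iIiBERERERERERERERERERERERERERERESd3d3d3d3eIgRERERERERERERERERERERERERERERERd3d3d3d3d4iBEREREREREREREREREREREREREREREXd3d3d3d3d3iBERERERERERERERERERERERERERERd3d3d3d3d3d3eBERERERERERERERERERERERERERERF3d3d3d3d3d3dxERERERERERERERERERERERERERERERd3d3d3d3d3d3ERERERERERERERERERERERERERERERF3d3MzMzM3d3cREREREREREREREREREREREREREREREzMzMzMzMzMzMxERERERERERERERERERERERERERERETMzMzMzMzMzMzERERERERERERERERERERERERERERERMzMzMzMzMzMzMREREREREREREREREREREREREREREREzMzMzMzMzMzMxERERERERERERERERERERERERERERETMzMzMzMzMzMzERERERERERERERERERERERERERERETMzMzMzMzMzMzMREREREREREREREREREREREREREVVVMzMzMzMzMzMzMxERERERFmZmZhEREREREREREVVVVVUzMzMzMzMzMzMzERERERFmZmZmYWYREREREVVVVVVVVTMzMzMzMzMzMzMRERERZmZmZmZmZhEREREVVVVVVVVVMzMzMzMzMzMzMxERERZmZmZmZmZmYRERERVVVVVVVVVTMzMzMzMzMzMzERERFmZmZmZmZmZhERERVVVVVVVVVVUzMzMzMzMzMzMRERFmZmZmZmZmZmEREVVVVVVVVVVVVVMzMzMzMzMzMxEREWZmZmZmZmZmYRFVVVVVVVVVVVVVVTMzMzMzMzMzEREWZmZmZmZmZmYRFVVVVVVVVVVVVVVVMzMzMzMzMzMRERFmZmZmZmZmZRFVVVVVVVVVVVVVVVUzMzMzMzMzMxEREWZmZmZmZmVVVVVVVVVVVVVVVVVVVTMzMzMzMzMzERERFmFmZmZmVVVVVVVVVVVVVVVVVVVVMzMzMzMzMzMRERERERZmZmVVVVVVVVVVVVVVVVVVVVVTMzMzMzMzMxERERERFmZmZVVVVVVVVVVVVVVVVVVVVVUzMzMzMzMz"/>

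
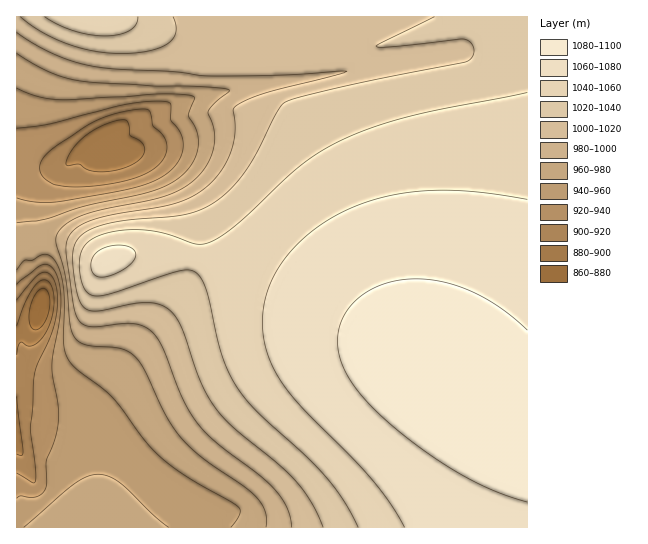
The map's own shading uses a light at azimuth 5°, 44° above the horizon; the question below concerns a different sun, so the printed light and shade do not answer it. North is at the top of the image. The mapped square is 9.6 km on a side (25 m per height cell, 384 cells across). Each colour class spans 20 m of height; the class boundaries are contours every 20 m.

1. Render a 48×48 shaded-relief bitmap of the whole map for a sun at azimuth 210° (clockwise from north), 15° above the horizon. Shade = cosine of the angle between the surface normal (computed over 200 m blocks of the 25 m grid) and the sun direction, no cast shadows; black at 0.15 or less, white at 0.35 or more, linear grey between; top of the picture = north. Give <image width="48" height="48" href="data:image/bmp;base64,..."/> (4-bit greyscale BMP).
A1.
<image width="48" height="48" href="data:image/bmp;base64,Qk32BAAAAAAAAHYAAAAoAAAAMAAAADAAAAABAAQAAAAAAIAEAAATCwAAEwsAABAAAAAAAAAAAAAAABEREQAiIiIAMzMzAERERABVVVUAZmZmAHd3dwCIiIgAmZmZAKqqqgC7u7sAzMzMAN3d3QDu7u4A////AHd3d3d2ZmZ3eIiJqqqqqqqqqpmZmZmZmHd3d3d2Zmd3iJmau7u6qqqqqpmZmZmZmGVnd3d3d3eImaq8zLu7u6qqqpmZmZmZiER4h3d3d3iZqrvMzMu7u6qqqpmZmZmZiEepiHd3eImau8zMzMu7u6qqqpmZmZmYiFm5iId3iJmrvMzMzMu7u6qqqpmZmZmYiIu5iIiIiZqrvMzMzLu7uqqqqZmZmZmIiLyoiIiIiaq7zMzMu7u7uqqqqZmZmZiIiMuZmIiImaq7zMy7u7u7qqqqmZmZmYiIiMqZmZmZmqu7u7u7u7uqqqqpmZmZmIiIiLqZmZmZmqu7u7u7u6qqqqqZmZmZiIiIiLqqqZmZqqu7u7u6qqqqqpmZmZmYiIiIiKqqqpmZqqu7u7qqqqqqqZmZmZmIiIiIiKqqqqqqqqu7u6qqqqqpmZmZmZiIiIiIiKmqu6qqqqu7uqqqqqmZmZmZmIiIiIiIiJiau7qqqru7qqqqqZmZmZmZiIiIiIiIiIeKzLu6q7u7qqqpmZmZmZmIiIiIiIiIiGV6zcu7u7u6qqqZmZmZmZiIiIiIiIiIiFRr3ty7u7u6qqmZmZmZmIiIiIiIiIiIiFV8/9zMu7u6qpmZmZmYiIiIiIiIiIiIiGae/+3My7u6qpmZmZiIiIiIiIiIiIiIiHjP/+3My7uqqZmZmIiIiIiIiIiIiIiIiIv//+zLu7qqmZmZiIiIiIiIiIiIiIiIiKz//9u6qqqpmZmIiIiIiIiIiIiId3d3eKz//8qZmZmZmYiIiIiIiIiIiIh3d3d3d6rv/Jh3eIiIiIiIiIiIiIiIiHd3d3d3d4m8yXZVVmZ3eIiIiIiIiIiIh3d3d3d3d2eJhlQzNEVWd3iIiIiIiIiHd3d3d3d3d1ZmZDIRIjNFZneIiIiIiIh3d3d3d3d3d1VUQyEAASI0Vnd4iIiIiIh3d3d3d3d3d1VEMiEAARI0Vmd4iIiIiId3d3d3d3d3d2VUQyIRESM0Vnd4iIiIiHd3d3d3d3d3d2ZlREMzMzRFZ3eIiIiIiHd3d3d3d3d3d3d2ZVVVVVZnd4iIiIiIiHd3d3d3d3d3d4iIdmd3d3iIiZiIiIiIiHd3d3d3d3d3d5mZmYeImaqqqpmZiIiIiHd3d3d3d3d3eJqqqqmZq7zLu6qZmIiIiHd3d3d3d3d3iKqqu8zLu7zMy7qpmIiIiId3d3d3d3d4iKq7u83u3cu7u6qZmIiIiId3d3d3d3eIiKq7vM3v/+3LqYiHd3d3d4h3d3d3d4iIiKq7vM3e///+y6h3ZVVVZmd3d3d3iIiIiKu7zM3d3u//7dy6mHdlVVVVZmd3d4iIiLu8zM3d3dzMzMy7u6qpiHZlVVVVZniIiLzM3d3dzMu6qpmZmqqqqqqZh3ZlVWiIiMzd3d3cy7qpmYiIiIiJmZqqqqqZiJmIiN3d3d3LuqmYiIiIiIiIiIiJmaqqq7mIiN3u3cy6qZiId3d3eIiIiIiIiIiJmZiIiN7t3MuqmId3d3d3eIiIiIiIiIiIiIiIiA=="/>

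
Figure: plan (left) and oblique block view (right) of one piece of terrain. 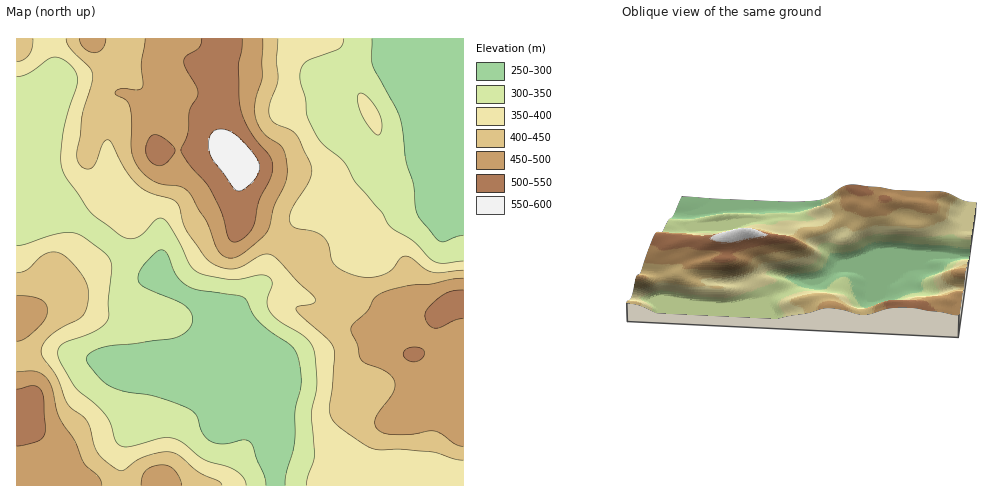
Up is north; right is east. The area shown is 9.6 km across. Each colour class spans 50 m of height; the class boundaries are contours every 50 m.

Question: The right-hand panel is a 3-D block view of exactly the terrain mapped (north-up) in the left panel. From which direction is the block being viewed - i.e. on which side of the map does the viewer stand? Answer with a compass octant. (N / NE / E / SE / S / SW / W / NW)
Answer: W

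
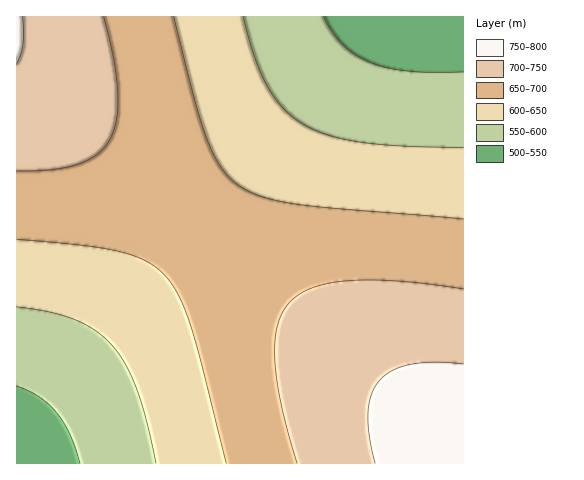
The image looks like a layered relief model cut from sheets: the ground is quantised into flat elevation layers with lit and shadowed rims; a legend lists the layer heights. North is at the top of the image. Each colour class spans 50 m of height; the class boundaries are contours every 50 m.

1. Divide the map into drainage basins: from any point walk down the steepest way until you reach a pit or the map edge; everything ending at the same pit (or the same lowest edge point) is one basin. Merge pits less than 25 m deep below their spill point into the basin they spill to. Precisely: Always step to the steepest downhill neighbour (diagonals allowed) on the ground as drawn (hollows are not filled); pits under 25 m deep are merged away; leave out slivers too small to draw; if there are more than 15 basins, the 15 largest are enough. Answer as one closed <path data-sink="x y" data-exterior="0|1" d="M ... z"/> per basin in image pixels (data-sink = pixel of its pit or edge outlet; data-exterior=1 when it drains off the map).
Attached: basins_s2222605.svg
<path data-sink="461 17" data-exterior="1" d="M463 16l-446 0-1 55 447 383z"/><path data-sink="17 463" data-exterior="1" d="M17 72l0 392 447-1 0-9-3-4z"/>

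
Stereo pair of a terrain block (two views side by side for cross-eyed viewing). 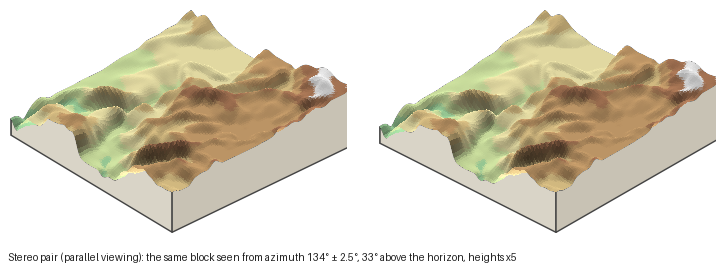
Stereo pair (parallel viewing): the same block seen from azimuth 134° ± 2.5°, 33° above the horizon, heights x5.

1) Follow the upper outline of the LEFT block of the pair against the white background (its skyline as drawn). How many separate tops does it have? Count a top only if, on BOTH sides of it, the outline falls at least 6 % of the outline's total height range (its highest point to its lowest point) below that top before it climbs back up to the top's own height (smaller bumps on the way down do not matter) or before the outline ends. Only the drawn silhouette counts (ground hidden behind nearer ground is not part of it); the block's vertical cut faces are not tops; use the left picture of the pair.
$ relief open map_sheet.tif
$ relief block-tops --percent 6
2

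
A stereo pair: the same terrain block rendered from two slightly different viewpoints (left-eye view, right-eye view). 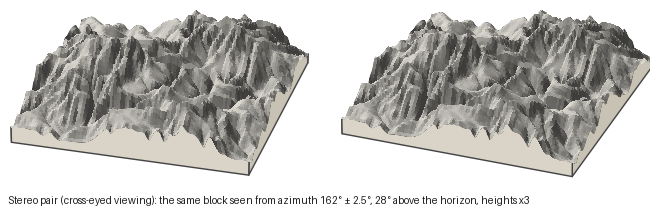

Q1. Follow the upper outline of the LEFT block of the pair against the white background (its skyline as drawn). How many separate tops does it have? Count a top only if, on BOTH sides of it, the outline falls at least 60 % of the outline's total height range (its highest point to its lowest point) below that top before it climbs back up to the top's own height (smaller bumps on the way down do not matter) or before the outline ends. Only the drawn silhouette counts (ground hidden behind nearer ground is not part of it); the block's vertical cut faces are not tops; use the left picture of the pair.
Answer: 0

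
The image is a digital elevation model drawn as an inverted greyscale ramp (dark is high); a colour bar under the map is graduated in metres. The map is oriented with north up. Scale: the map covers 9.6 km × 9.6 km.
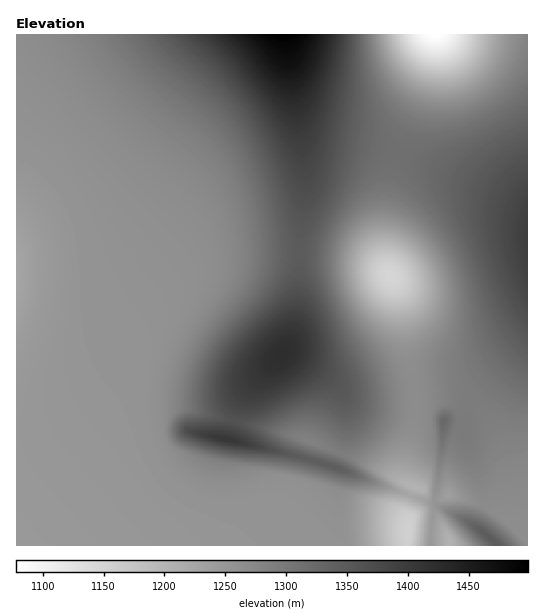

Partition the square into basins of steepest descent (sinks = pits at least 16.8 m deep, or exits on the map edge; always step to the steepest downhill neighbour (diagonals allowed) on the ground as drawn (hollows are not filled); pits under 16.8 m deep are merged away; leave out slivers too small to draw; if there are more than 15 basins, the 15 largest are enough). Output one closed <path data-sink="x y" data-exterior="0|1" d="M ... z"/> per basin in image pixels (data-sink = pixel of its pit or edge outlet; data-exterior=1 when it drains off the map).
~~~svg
<path data-sink="17 273" data-exterior="1" d="M285 34l-269 1 1 511 324-1-2-16 0-41 4-13-2-6-112-30 7-26 8-18 41-44 8-20 4-22 2-54 6-58 0-25z"/><path data-sink="391 276" data-exterior="0" d="M297 103l7 54 1 40-5 39-1 59-4 30-10 26-41 44-8 18-7 26 105 27 11-35 0-26-6-16 11 10 13 4 75 2 5 4 2 13 10 1 10 5 2 13 16 44 2 15-9 27 22 19 29 0 1-337-41-20-82-34-30-9-58-13-13-10z"/><path data-sink="434 35" data-exterior="1" d="M527 34l-241 0-1 2 12 72 4 11 9 10 19 8 36 6 40 12 82 34 40 20z"/><path data-sink="409 531" data-exterior="0" d="M450 422l-5 0-2 7 0 18-8 56-92-32-4 17 0 41 1 15 2 2 88 0 3-33 6-6 16 7 21 13 9-26-1-10-17-50-2-13z"/><path data-sink="414 487" data-exterior="0" d="M342 391l3 14 0 26-5 21-7 15 90 34 12 2 8-56 0-38-5-4-75-2-13-4z"/><path data-sink="450 544" data-exterior="0" d="M439 507l-6 6-2 33 66-1-16-15-16-11z"/>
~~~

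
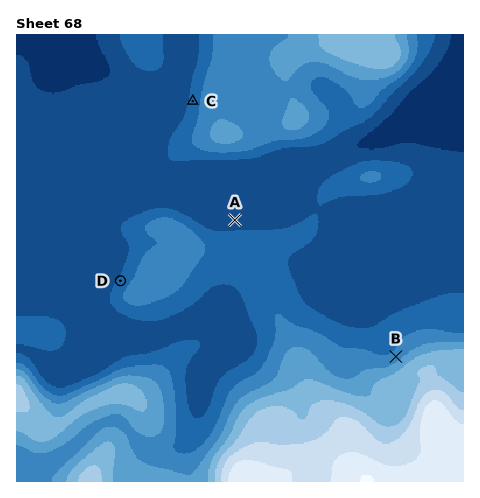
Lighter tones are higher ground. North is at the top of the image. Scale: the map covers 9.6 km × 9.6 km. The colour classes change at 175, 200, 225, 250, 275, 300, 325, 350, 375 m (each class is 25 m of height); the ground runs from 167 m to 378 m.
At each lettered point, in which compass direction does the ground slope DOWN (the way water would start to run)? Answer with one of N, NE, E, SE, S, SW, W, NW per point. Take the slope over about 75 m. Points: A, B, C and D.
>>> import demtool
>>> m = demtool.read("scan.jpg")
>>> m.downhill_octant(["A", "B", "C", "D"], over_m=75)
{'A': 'N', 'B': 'NW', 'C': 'W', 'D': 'NW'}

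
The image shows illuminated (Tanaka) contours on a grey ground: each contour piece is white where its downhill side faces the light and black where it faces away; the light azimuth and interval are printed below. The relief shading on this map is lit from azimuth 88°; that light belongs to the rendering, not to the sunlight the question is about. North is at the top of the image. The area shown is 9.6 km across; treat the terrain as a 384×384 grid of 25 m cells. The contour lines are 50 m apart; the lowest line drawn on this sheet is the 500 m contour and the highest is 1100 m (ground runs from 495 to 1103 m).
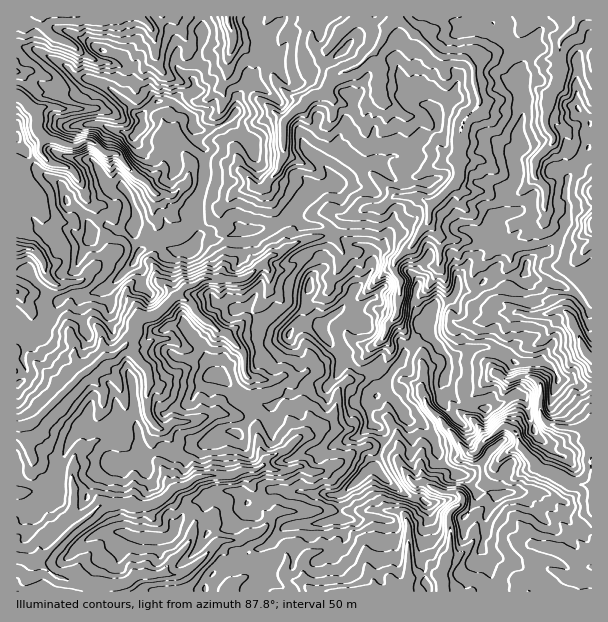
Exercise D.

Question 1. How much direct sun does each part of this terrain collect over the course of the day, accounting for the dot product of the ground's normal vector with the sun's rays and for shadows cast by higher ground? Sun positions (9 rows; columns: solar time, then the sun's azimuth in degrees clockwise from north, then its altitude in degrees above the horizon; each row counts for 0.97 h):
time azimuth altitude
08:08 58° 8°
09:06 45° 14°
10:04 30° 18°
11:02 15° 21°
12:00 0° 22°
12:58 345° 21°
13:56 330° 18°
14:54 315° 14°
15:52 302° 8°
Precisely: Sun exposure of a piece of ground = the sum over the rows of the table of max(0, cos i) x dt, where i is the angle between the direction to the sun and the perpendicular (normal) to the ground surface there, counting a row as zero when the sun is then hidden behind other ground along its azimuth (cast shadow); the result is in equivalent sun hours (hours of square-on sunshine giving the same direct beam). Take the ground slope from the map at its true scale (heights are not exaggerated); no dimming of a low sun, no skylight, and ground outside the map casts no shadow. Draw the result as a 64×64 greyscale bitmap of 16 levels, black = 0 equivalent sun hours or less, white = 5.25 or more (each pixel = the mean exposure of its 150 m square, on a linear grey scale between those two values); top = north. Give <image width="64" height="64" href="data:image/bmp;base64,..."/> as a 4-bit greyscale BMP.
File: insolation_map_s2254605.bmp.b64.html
<image width="64" height="64" href="data:image/bmp;base64,Qk12CAAAAAAAAHYAAAAoAAAAQAAAAEAAAAABAAQAAAAAAAAIAAATCwAAEwsAABAAAAAAAAAAAAAAABEREQAiIiIAMzMzAERERABVVVUAZmZmAHd3dwCIiIgAmZmZAKqqqgC7u7sAzMzMAN3d3QDu7u4A////AHqb7+uqmt27u6mHVXdURqkwAAASIzREdUQlZndVZ5qZmsyGQxAAKLzd7LdEV4ZoUxEhIkRUJGmFU0VmZUeal4qolyAjISIgABIX3HVEZ2REMiJEUiEjJTSGRFVEZ3U2h3d3gxNUVRADI2FMumRGdVRnMzRCMkNEIlhjRWd2V6pVNGasUVZVIREgRyS5qWRVUhV2NDNEQUMxIXV5mau6YjRDRmrWJFQzMzIlYTisylMkEAEzIjMwIzIRJ1aHUxAEVDQ0Zr+2Zoq7tlN2IRJakgAAAAEBIhARIxREVkMxEEVGMyI1We/t3u2IZIl3UQJ6l2UwASAREAEjAzRUNBEmZHpVQiIya+7/6quENGZDRFq7qqqXQREAADIYVVMgAWU1iYiEI0EUZ1RH3aVUV3VSIiIREQAAAAABIQFBQQAURUSHqZhlRiAAAAA5zIVEaaciECIjAAAAAo3oEBM0ESNErYZFZ3ZFEAAAIiJr7szMqIm73v+hAAB9xxAAKJzsu9/rpnqIdjMzISElMAA2iK3u/9zN29wwGcQAAiElq5zvxhAVeah2SXQ0RGYgEAAAACl0WVNqvMWbcBEAntiYZmMQACaJd3Ukd4h3dBExAAAAEDYwIxJavsghIka96kSYMAAEh5d5hjiZqZiGVkIgAAFABLpnMQF7gxQkV2QTUSQAApuXuKmXM2qpiJq6d3QyJUISOsunMAAiEjFYQBA1IAAnipapqYljM0Z3nNq9y3RYQ1MhV5m7MAIRIYcAAAEwAr3Khmd4qpeaZXiUF6vN7tg0VDElZTSFlREmgQMwAAAIcgEiE1ebynu5mHMwACaphjRFMzIVUUdSSJowVgAQAAYQAiMTRXi7iZmIaLcxESIkVmQ0IyJjQyF6tRJSZ3QQBBIiIiMkaKynmnhqypYiJFiZlkQyImmGRKmTVjmbupJDFCIQMjNGiuiJZlmZiDMji8u5l1YxWquoqVJUZWrb7+QEIRKURURoqKZ3VUeHYzaJh2mZmrIVmqdkE3ZldqkiMARlrXeCNEWJh6pVMVmqqHQRIDNWdyJYmSNUiWd3MBAAAr6rVyMzQjabyCMyJIq5dWRCEiI3aMychlI2d2YQJohsqv1zQzIyEjaUZVnLm8y1dUIBERSHjOq3IkW4UxSc7+q6g0QzVjIhAkVZ3GOM7FNmQRIBJ5lCiItRW93bvepn2ncxWFVlIlEjNVEBN7qUR2iYUQJ4chEmylabus7szcp9pyJ5lTIoQDNBbaZrxhAXiL3GZ3VVRlW3VWeKqrqrvMvEI5mYQRIBFAATq8xQMxJ5nOy8pUapUlinZhJFeqqYiFEkuGZCIQJEEAAo5TIndnqay63sd2Y0R7t1FmZVMAEQABe4mIRCADQAAgAwNsvLd8h4WLy3pnZIr+tUEiIBIiEASTRa7syWIgFYEAFb3v23h3lVeahskzd6/qViATISMBWXE4oxN6uSAlEAAAI0RrqZmqma3qW9RcfLmZlUMzNYy4dmhoYyaaogIAAAAAAAOnm76ki8xms3/8msfLaaebuph8uFaHIlepQwAAAAAEERWEjMqKyqZn/2SN6I3JqWVGiq2zRGhAFXlxFEIiIQEwAW2pqpiZtyS8uHq9mcu/1UZXsQFHZTEyJYloq5YyEiIgAp/9pmjLhDfMzsyYmJzNpXdSJHZFh1MSR5mZqHhjMyIRAEeM7tyWRdtzI2VYiKzIWLZndpqKdodWmJmKqYeZdTNURr3d3cmUiHicyIiZipdFdmdmM3uqipqYlneamrzMhWrMqbzMuadnq92pZTRXmYU4d2QTu6d3qayId3i7vN2pVEQiRniqnIrLtnq5l3d3dlh2ZnmWIjWrvNuXVIzd26qEMhMxAWuWMou8zJm7dnaJtXZGqnVDOcgxGLdmV6uYmZhiIyJYMAABKIZ2dlrHeHd4ZDe4dlmtkzMhZ1ZlQBWIebl3iaUUd2Qjh4m7ZqQ3ZSdn38NEjMQhF1RHd4gQEoq9p7uYU3hVrLZqqpdnZUiUVXukESaqQRASVkZ3UhJVbLVKuphodVVGqWqoVnhYyqhDWCSL7DECFFR1IzNCNHZFJbupmrmHiHdVVDRmYybbmUSlmDEhAAElZmMliGJGd1Vqu5mZmqqXVTZohnmHY5qZiJcwAAAABTNWUyMzInqXVYq8qJqKuZh0VlZoqXiZV5ZpZUNDECjdlDQ1WIQjjMlXzZvJmZmqqpdmWMy6mJg2R3tli+///aZocySIrYNEeCbqd6qZq6updmU4qpqXZXYyi2Nod3dkN/kQJe6YyYlwAnrajJiqliJXdSOIdnd2dlbHIAEhERE5zZesd6mspxF2JMt0RohUeImWRVV4d3V6y6ElVVQRFLua//x1a4xgKXAAJmm3d2iJmbqXVCNYlEqZlnd2MhKNur7v6oumvJeoJWNErupmhpmry3ZXZXhUN5qph0Ioz/7bvshHypqZmnRYiGVYq4Z4mruYpmWKmIqGmJISEp79qHiat4zKeamZZHd4lBE3lliqu5zHa7moiGVXhDKP/aICabiImaioirh4dniaYSR3q6qYZVVWiJlSVpp3rv/FNr3sq4mphlVYl3eWeFWpQ1epmYQgASI2iZh3rW//1hOv/+26mapmaGZnh4hlNGuGZoiHVEMRE0eJiHWai7x2v///7epouIiJdFeYWIVVNcuXeXRVd3ZEV3mXRFi4qZzMzMze5Wy5qqp2iHmFd3UhNBNnQRNYl3iIiImpd6"/>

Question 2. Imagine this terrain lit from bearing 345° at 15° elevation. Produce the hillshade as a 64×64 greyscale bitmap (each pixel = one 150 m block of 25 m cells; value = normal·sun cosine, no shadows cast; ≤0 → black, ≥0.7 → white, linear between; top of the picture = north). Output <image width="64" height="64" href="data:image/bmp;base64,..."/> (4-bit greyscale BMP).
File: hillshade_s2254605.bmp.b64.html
<image width="64" height="64" href="data:image/bmp;base64,Qk12CAAAAAAAAHYAAAAoAAAAQAAAAEAAAAABAAQAAAAAAAAIAAATCwAAEwsAABAAAAAAAAAAAAAAABEREQAiIiIAMzMzAERERABVVVUAZmZmAHd3dwCIiIgAmZmZAKqqqgC7u7sAzMzMAN3d3QDu7u4A////AHu8uoUzJK///tykI1dkN3QAAAACExWGdUIkVVQ0d4mZeap2ZCEASsvLzcciRnU1QwAAAAESFGZVYyNERDV3ZniHiDATIAAAITdY3GQzVkMyIQAhIRAENBWXMzMzRWVVVmVncwJDMgAAAmFtuFM0UjJVMRIiIARCAplzNEVmd3ZEMlarUTVEEAAAVwbKqWRDMRVUASMyFFIAU4ZFZ3d3YzMhJWvYNEMzMyAIQEaLuVESABMgEiITQgBRRzRVVCACMyECR87IdnmahAOEEhNpkwAAAAAAEQNRAFMVIiMxABM1IgAUa/7czdyYMmdUIAOJdmQgAAAjMkEBVSQhEhETM1hEIAAyje7t3ctyNFZCEUmZmYVERFYwAABMMzAAATMiV3djAEAGiYdp7aVDRWRCEyMiEQEBIAABEAxhMAABMjM0d3YyVQAAAAB97JZFeIQhITMjAAAAAHu1AENDABNGimRWd1NEEAAAAASu/t3cupmYq92QAAAYvIEABXqZmru7dUeHY0QhAAARAAOt3v/v7u3N3fwABHYhAAADm4re23IEWJhiRmQzIjMAAAAAJX24inV5zrNXcAAAm6Vbc4pyAAJXh3I3d2dlUwAQAAAAAldCIRNr3IQwAhF9/RTYYwAAInd4hBaJmHZ1RUIAAAAABbhnMQOccRICREZeoDpgADdSl5mXE1iIdoq4d3MQASAAS7qWMAIgEhFWYADrBQAGiHSYmZlSRVVmi8u8ynVUIiACeJmXEAEAAFgQAA20EZu4ZFaJq5VoZXaGOJrN26YjMgAkV1ZiRAEUdQAAABAmhDIiAlisyWqXhpMgAEephSMzEiIVQUVDFVlgAgAAAARAAAAAJYrLaZl2eKYgADM0RVMjIQRTMwFYigAiEzAAASAAAAACWLyoimV7upUAAkeIhUMhAnh2M3aFEyR7p2AAUwAAAAE1nMiaVVqZmCECe8u5hlUwe7l1dTNUNEnc/7VGAABQARNZuad2VlaIYzRqh2iHiaAWmZUyBHUzRKtakwVSR2QgETSKualUIViYdlchEkR4lQKJiRAkeERCIgAAA4qYRBABMDec2TMhN5qod1MxATRGRJycciNGZDIAEREXeLhCAAEwAjjGVWiHiru1dTAAEQRmff2mETWXUwOJrchlgzIQEjABAGh4q3WL3YNmUAAABGQS7boxSbu6msp4yURQRkETIjEAKHZUNqu3RmiYQABFUgAt60NIq83bu5eLdjBYgwAUQAAGzbdquSAGeL7VRlM0MQn6ZDNnibqczKqXI3iGAAIAAAJc/suBAAN5rfyrpTVlAOqmIAJFeHmHiHMVqHYwAAAQAACP+zA2ZGmb25zsZWQAm8xgASI0MRAAEBe3eJVDAAAAAAfoZ6vLZ7mZR861hxCLr+kgAAEAAAAAN1Vry6p1EAAUADjf///GqIlSe8hcoGyb/6IxAAEAAAJlEnplWbuAASQAAFy7nfuqq7RK3WPaV9jft3cyQxJWeHVViWQAeagAEAAAAAAAjZmc6TjNsSyJ6qzLa6V5VGiYh8qUaGAVi4AAAAAAAAAEm5nbdqy4Aa/5ac14ypulI0aa3GJGcgFXpQAjEAAAEAAq3LuneJpALvt53bebmttSI2ojA2VUARNHRHiHIAAAAABr3bl4m4ICzbrLp1eJvLgzRwAVZWdDIhNoiJl0VDIgAABGiazMtyBeyHZ3VWeJu1I4RGdmiJZWU1h4d4eHd3VBESNpvMzKdAmneKplVmaacgNWZmNYqZiWaZh2Z5mZqqdEZ4d5u8uIRZq8ypZURImEAHZmQTqoZ2h6uoZEa6q8yoQjQhNWfKiFnLuZuXdTaHYwdmZVanQjV4q7uVM3u83LlzAAAAAGlmE7y6u5eJZoZWZmVFmqUjOKlTOrYzJZmrqZdCEREjARAAG7iIh1mnd0QmZFq7dVmMtSEBhzMzQAnIiZZVRWQSIkIEp3ipRLVHUQZn79YkndswBTBXREUQAty7iJh2U0VEeWOLqphThldyBFvKc0j+8wADVDVDIwAArrdomHdVZEM2hnmIZVJMuZYSSoe+/slgADNUIzIhIjJ6VYmIiJh2ZUMkZ2VmYQnrmUF3q6v/AAACRWQSQyE1IndYqod4iYh2QxNnZnh0AsuYcnZhAAAABAA1UxEhEWlSWJmbl3h5mIdTEmiImXZlaZd0VzAAACescBM0RVQAWJRb23rIeIiZmXQxWbu6hVhWRndWjO/t3tmlIhOHi4AjZQv9drp3mpl3ZTApupmVNYczmnJpq7y3NtkANbp52EQwAL3ZqmaKlkRWUAOZiIUkmHWZIBIhEAAp3ZeIZ5m8ZBAgB9t3VHh1Vmd0EmVmZTObyHISNEIAAoms//xjWatQBFAAOJmVV2Z4iJhVZTRWMFzJZGd2MiNqqqzf25hmq4RWIhACrclGd4iJqVVVVWZBKalod0IXve65nMt4p2eqmFM1ZTA4q2Z3iJmahWeIhlU3qGMyE57+uYiJuGq4ZqqYU0VWZAA4hniZmYqmaamXVUZ3UyON7tUkaIeZmJdkjKdlU1ZoUAJnmYmHVVRGiIhBNpk4q9/ZVYnLiImohUNbl2VzNTS3IUeoiHQQACJGeHM2vFzdyFSe/t2qmaplM2dndVY0IGyERYhmVEIAASV4dTOLm7uYi+//7cpquYdUdFaHRVMxBrhUaGM0VlQzRWeGM1i4m4vu/+7t6jrJqXaDVnhDVEIAmVRXURE2d1RVV4hlRr"/>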